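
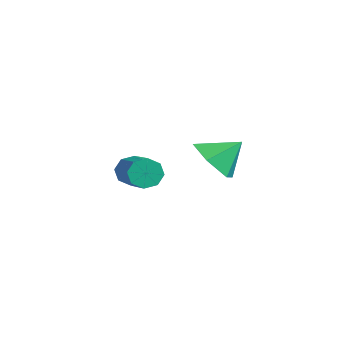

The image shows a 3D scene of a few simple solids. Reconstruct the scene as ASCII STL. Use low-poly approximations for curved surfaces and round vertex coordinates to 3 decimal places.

solid 
facet normal -0.924 0.172 -0.341
outer loop
vertex -0.723 -3.087 -4.269
vertex -0.982 -3.416 -3.733
vertex -0.813 -2.771 -3.865
endloop
endfacet
facet normal 0.341 0.776 -0.531
outer loop
vertex -0.723 -3.087 -4.269
vertex -0.813 -2.771 -3.865
vertex 0.922 -3.395 -3.662
endloop
endfacet
facet normal 0.341 0.775 -0.532
outer loop
vertex 0.922 -3.395 -3.662
vertex -0.813 -2.771 -3.865
vertex 0.832 -3.079 -3.259
endloop
endfacet
facet normal 0.923 -0.173 0.342
outer loop
vertex 0.922 -3.395 -3.662
vertex 0.832 -3.079 -3.259
vertex 0.662 -3.724 -3.127
endloop
endfacet
facet normal -0.924 0.172 -0.341
outer loop
vertex -0.813 -2.771 -3.865
vertex -0.982 -3.416 -3.733
vertex -1.002 -2.833 -3.384
endloop
endfacet
facet normal 0.119 0.978 0.173
outer loop
vertex -0.813 -2.771 -3.865
vertex -1.002 -2.833 -3.384
vertex 0.832 -3.079 -3.259
endloop
endfacet
facet normal 0.119 0.978 0.173
outer loop
vertex 0.832 -3.079 -3.259
vertex -1.002 -2.833 -3.384
vertex 0.643 -3.141 -2.778
endloop
endfacet
facet normal 0.924 -0.174 0.341
outer loop
vertex 0.832 -3.079 -3.259
vertex 0.643 -3.141 -2.778
vertex 0.662 -3.724 -3.127
endloop
endfacet
facet normal -0.924 0.172 -0.341
outer loop
vertex -1.002 -2.833 -3.384
vertex -0.982 -3.416 -3.733
vertex -1.179 -3.236 -3.108
endloop
endfacet
facet normal -0.172 0.607 0.776
outer loop
vertex -1.002 -2.833 -3.384
vertex -1.179 -3.236 -3.108
vertex 0.643 -3.141 -2.778
endloop
endfacet
facet normal -0.172 0.607 0.776
outer loop
vertex 0.643 -3.141 -2.778
vertex -1.179 -3.236 -3.108
vertex 0.466 -3.545 -2.501
endloop
endfacet
facet normal 0.925 -0.173 0.339
outer loop
vertex 0.643 -3.141 -2.778
vertex 0.466 -3.545 -2.501
vertex 0.662 -3.724 -3.127
endloop
endfacet
facet normal -0.924 0.175 -0.341
outer loop
vertex -1.179 -3.236 -3.108
vertex -0.982 -3.416 -3.733
vertex -1.242 -3.745 -3.198
endloop
endfacet
facet normal -0.363 -0.118 0.924
outer loop
vertex -1.179 -3.236 -3.108
vertex -1.242 -3.745 -3.198
vertex 0.466 -3.545 -2.501
endloop
endfacet
facet normal -0.363 -0.119 0.924
outer loop
vertex 0.466 -3.545 -2.501
vertex -1.242 -3.745 -3.198
vertex 0.403 -4.053 -2.591
endloop
endfacet
facet normal 0.924 -0.175 0.339
outer loop
vertex 0.466 -3.545 -2.501
vertex 0.403 -4.053 -2.591
vertex 0.662 -3.724 -3.127
endloop
endfacet
facet normal -0.923 0.173 -0.342
outer loop
vertex -1.242 -3.745 -3.198
vertex -0.982 -3.416 -3.733
vertex -1.152 -4.061 -3.601
endloop
endfacet
facet normal -0.341 -0.775 0.532
outer loop
vertex -1.242 -3.745 -3.198
vertex -1.152 -4.061 -3.601
vertex 0.403 -4.053 -2.591
endloop
endfacet
facet normal -0.341 -0.776 0.531
outer loop
vertex 0.403 -4.053 -2.591
vertex -1.152 -4.061 -3.601
vertex 0.493 -4.369 -2.995
endloop
endfacet
facet normal 0.924 -0.172 0.341
outer loop
vertex 0.403 -4.053 -2.591
vertex 0.493 -4.369 -2.995
vertex 0.662 -3.724 -3.127
endloop
endfacet
facet normal -0.924 0.174 -0.341
outer loop
vertex -1.152 -4.061 -3.601
vertex -0.982 -3.416 -3.733
vertex -0.963 -3.999 -4.082
endloop
endfacet
facet normal -0.119 -0.978 -0.173
outer loop
vertex -1.152 -4.061 -3.601
vertex -0.963 -3.999 -4.082
vertex 0.493 -4.369 -2.995
endloop
endfacet
facet normal -0.119 -0.978 -0.173
outer loop
vertex 0.493 -4.369 -2.995
vertex -0.963 -3.999 -4.082
vertex 0.682 -4.307 -3.476
endloop
endfacet
facet normal 0.924 -0.172 0.341
outer loop
vertex 0.493 -4.369 -2.995
vertex 0.682 -4.307 -3.476
vertex 0.662 -3.724 -3.127
endloop
endfacet
facet normal -0.925 0.173 -0.339
outer loop
vertex -0.963 -3.999 -4.082
vertex -0.982 -3.416 -3.733
vertex -0.786 -3.595 -4.359
endloop
endfacet
facet normal 0.172 -0.607 -0.776
outer loop
vertex -0.963 -3.999 -4.082
vertex -0.786 -3.595 -4.359
vertex 0.682 -4.307 -3.476
endloop
endfacet
facet normal 0.172 -0.607 -0.776
outer loop
vertex 0.682 -4.307 -3.476
vertex -0.786 -3.595 -4.359
vertex 0.859 -3.904 -3.752
endloop
endfacet
facet normal 0.924 -0.172 0.341
outer loop
vertex 0.682 -4.307 -3.476
vertex 0.859 -3.904 -3.752
vertex 0.662 -3.724 -3.127
endloop
endfacet
facet normal -0.924 0.175 -0.339
outer loop
vertex -0.786 -3.595 -4.359
vertex -0.982 -3.416 -3.733
vertex -0.723 -3.087 -4.269
endloop
endfacet
facet normal 0.363 0.119 -0.924
outer loop
vertex -0.786 -3.595 -4.359
vertex -0.723 -3.087 -4.269
vertex 0.859 -3.904 -3.752
endloop
endfacet
facet normal 0.363 0.118 -0.924
outer loop
vertex 0.859 -3.904 -3.752
vertex -0.723 -3.087 -4.269
vertex 0.922 -3.395 -3.662
endloop
endfacet
facet normal 0.924 -0.175 0.341
outer loop
vertex 0.859 -3.904 -3.752
vertex 0.922 -3.395 -3.662
vertex 0.662 -3.724 -3.127
endloop
endfacet
facet normal -0.251 -0.728 -0.638
outer loop
vertex 4.541 -2.697 -1.939
vertex 3.558 -2.68 -1.571
vertex 3.827 -2.065 -2.379
endloop
endfacet
facet normal 0.708 0.688 -0.161
outer loop
vertex 4.541 -2.697 -1.939
vertex 3.827 -2.065 -2.379
vertex 3.882 -1.74 -0.749
endloop
endfacet
facet normal -0.251 -0.728 -0.638
outer loop
vertex 3.827 -2.065 -2.379
vertex 3.558 -2.68 -1.571
vertex 2.844 -2.048 -2.011
endloop
endfacet
facet normal -0.055 0.980 -0.193
outer loop
vertex 3.827 -2.065 -2.379
vertex 2.844 -2.048 -2.011
vertex 3.882 -1.74 -0.749
endloop
endfacet
facet normal -0.252 -0.728 -0.637
outer loop
vertex 2.844 -2.048 -2.011
vertex 3.558 -2.68 -1.571
vertex 2.574 -2.662 -1.203
endloop
endfacet
facet normal -0.618 0.712 0.334
outer loop
vertex 2.844 -2.048 -2.011
vertex 2.574 -2.662 -1.203
vertex 3.882 -1.74 -0.749
endloop
endfacet
facet normal -0.252 -0.728 -0.637
outer loop
vertex 2.574 -2.662 -1.203
vertex 3.558 -2.68 -1.571
vertex 3.288 -3.294 -0.763
endloop
endfacet
facet normal -0.418 0.152 0.896
outer loop
vertex 2.574 -2.662 -1.203
vertex 3.288 -3.294 -0.763
vertex 3.882 -1.74 -0.749
endloop
endfacet
facet normal -0.252 -0.728 -0.637
outer loop
vertex 3.288 -3.294 -0.763
vertex 3.558 -2.68 -1.571
vertex 4.272 -3.312 -1.131
endloop
endfacet
facet normal 0.345 -0.140 0.928
outer loop
vertex 3.288 -3.294 -0.763
vertex 4.272 -3.312 -1.131
vertex 3.882 -1.74 -0.749
endloop
endfacet
facet normal -0.251 -0.728 -0.638
outer loop
vertex 4.272 -3.312 -1.131
vertex 3.558 -2.68 -1.571
vertex 4.541 -2.697 -1.939
endloop
endfacet
facet normal 0.908 0.128 0.400
outer loop
vertex 4.272 -3.312 -1.131
vertex 4.541 -2.697 -1.939
vertex 3.882 -1.74 -0.749
endloop
endfacet

endsolid


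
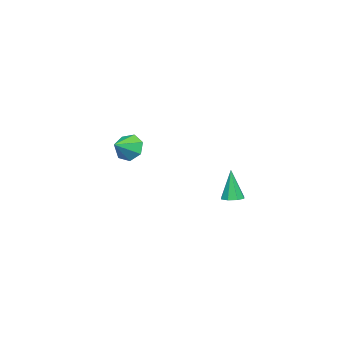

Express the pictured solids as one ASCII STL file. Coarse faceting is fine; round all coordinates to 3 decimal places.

solid 
facet normal 0.113 0.102 -0.988
outer loop
vertex 4.152 2.661 0.802
vertex 3.596 2.676 0.74
vertex 3.995 3.059 0.825
endloop
endfacet
facet normal 0.849 0.310 0.428
outer loop
vertex 4.152 2.661 0.802
vertex 3.995 3.059 0.825
vertex 3.404 2.504 2.4
endloop
endfacet
facet normal 0.113 0.101 -0.988
outer loop
vertex 3.995 3.059 0.825
vertex 3.596 2.676 0.74
vertex 3.604 3.232 0.798
endloop
endfacet
facet normal 0.342 0.839 0.424
outer loop
vertex 3.995 3.059 0.825
vertex 3.604 3.232 0.798
vertex 3.404 2.504 2.4
endloop
endfacet
facet normal 0.113 0.101 -0.988
outer loop
vertex 3.604 3.232 0.798
vertex 3.596 2.676 0.74
vertex 3.208 3.08 0.737
endloop
endfacet
facet normal -0.382 0.858 0.342
outer loop
vertex 3.604 3.232 0.798
vertex 3.208 3.08 0.737
vertex 3.404 2.504 2.4
endloop
endfacet
facet normal 0.114 0.102 -0.988
outer loop
vertex 3.208 3.08 0.737
vertex 3.596 2.676 0.74
vertex 3.039 2.69 0.677
endloop
endfacet
facet normal -0.905 0.357 0.230
outer loop
vertex 3.208 3.08 0.737
vertex 3.039 2.69 0.677
vertex 3.404 2.504 2.4
endloop
endfacet
facet normal 0.114 0.102 -0.988
outer loop
vertex 3.039 2.69 0.677
vertex 3.596 2.676 0.74
vertex 3.197 2.292 0.654
endloop
endfacet
facet normal -0.915 -0.372 0.154
outer loop
vertex 3.039 2.69 0.677
vertex 3.197 2.292 0.654
vertex 3.404 2.504 2.4
endloop
endfacet
facet normal 0.116 0.101 -0.988
outer loop
vertex 3.197 2.292 0.654
vertex 3.596 2.676 0.74
vertex 3.588 2.119 0.682
endloop
endfacet
facet normal -0.409 -0.899 0.158
outer loop
vertex 3.197 2.292 0.654
vertex 3.588 2.119 0.682
vertex 3.404 2.504 2.4
endloop
endfacet
facet normal 0.113 0.101 -0.988
outer loop
vertex 3.588 2.119 0.682
vertex 3.596 2.676 0.74
vertex 3.983 2.272 0.743
endloop
endfacet
facet normal 0.318 -0.917 0.240
outer loop
vertex 3.588 2.119 0.682
vertex 3.983 2.272 0.743
vertex 3.404 2.504 2.4
endloop
endfacet
facet normal 0.113 0.101 -0.988
outer loop
vertex 3.983 2.272 0.743
vertex 3.596 2.676 0.74
vertex 4.152 2.661 0.802
endloop
endfacet
facet normal 0.838 -0.417 0.351
outer loop
vertex 3.983 2.272 0.743
vertex 4.152 2.661 0.802
vertex 3.404 2.504 2.4
endloop
endfacet
facet normal -0.877 0.251 -0.410
outer loop
vertex 1.207 -3.486 1.42
vertex 0.808 -3.711 2.136
vertex 1.125 -2.952 1.922
endloop
endfacet
facet normal 0.868 0.405 -0.289
outer loop
vertex 1.207 -3.486 1.42
vertex 1.125 -2.952 1.922
vertex 1.852 -4.009 2.624
endloop
endfacet
facet normal -0.877 0.251 -0.409
outer loop
vertex 1.125 -2.952 1.922
vertex 0.808 -3.711 2.136
vertex 0.805 -2.989 2.585
endloop
endfacet
facet normal 0.647 0.677 0.350
outer loop
vertex 1.125 -2.952 1.922
vertex 0.805 -2.989 2.585
vertex 1.852 -4.009 2.624
endloop
endfacet
facet normal -0.877 0.251 -0.409
outer loop
vertex 0.805 -2.989 2.585
vertex 0.808 -3.711 2.136
vertex 0.487 -3.57 2.91
endloop
endfacet
facet normal 0.296 0.338 0.893
outer loop
vertex 0.805 -2.989 2.585
vertex 0.487 -3.57 2.91
vertex 1.852 -4.009 2.624
endloop
endfacet
facet normal -0.877 0.251 -0.409
outer loop
vertex 0.487 -3.57 2.91
vertex 0.808 -3.711 2.136
vertex 0.411 -4.257 2.652
endloop
endfacet
facet normal 0.080 -0.358 0.930
outer loop
vertex 0.487 -3.57 2.91
vertex 0.411 -4.257 2.652
vertex 1.852 -4.009 2.624
endloop
endfacet
facet normal -0.877 0.250 -0.410
outer loop
vertex 0.411 -4.257 2.652
vertex 0.808 -3.711 2.136
vertex 0.634 -4.533 2.006
endloop
endfacet
facet normal 0.161 -0.886 0.434
outer loop
vertex 0.411 -4.257 2.652
vertex 0.634 -4.533 2.006
vertex 1.852 -4.009 2.624
endloop
endfacet
facet normal -0.877 0.251 -0.410
outer loop
vertex 0.634 -4.533 2.006
vertex 0.808 -3.711 2.136
vertex 0.989 -4.19 1.457
endloop
endfacet
facet normal 0.478 -0.850 -0.222
outer loop
vertex 0.634 -4.533 2.006
vertex 0.989 -4.19 1.457
vertex 1.852 -4.009 2.624
endloop
endfacet
facet normal -0.877 0.250 -0.410
outer loop
vertex 0.989 -4.19 1.457
vertex 0.808 -3.711 2.136
vertex 1.207 -3.486 1.42
endloop
endfacet
facet normal 0.793 -0.274 -0.544
outer loop
vertex 0.989 -4.19 1.457
vertex 1.207 -3.486 1.42
vertex 1.852 -4.009 2.624
endloop
endfacet

endsolid


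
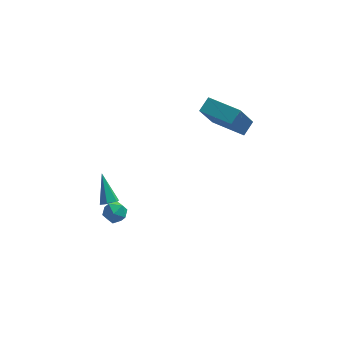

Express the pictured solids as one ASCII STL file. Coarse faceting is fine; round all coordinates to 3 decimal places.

solid 
facet normal -0.493 -0.858 0.144
outer loop
vertex -2.921 -2.659 -2.035
vertex -2.39 -3.027 -2.409
vertex -2.332 -2.936 -1.67
endloop
endfacet
facet normal -0.611 -0.402 0.681
outer loop
vertex -2.921 -2.659 -2.035
vertex -2.332 -2.936 -1.67
vertex -2.591 -2.256 -1.501
endloop
endfacet
facet normal -0.893 0.192 0.407
outer loop
vertex -2.921 -2.659 -2.035
vertex -2.591 -2.256 -1.501
vertex -2.809 -1.928 -2.135
endloop
endfacet
facet normal -0.949 0.105 -0.299
outer loop
vertex -2.921 -2.659 -2.035
vertex -2.809 -1.928 -2.135
vertex -2.685 -2.405 -2.696
endloop
endfacet
facet normal -0.701 -0.545 -0.460
outer loop
vertex -2.921 -2.659 -2.035
vertex -2.685 -2.405 -2.696
vertex -2.39 -3.027 -2.409
endloop
endfacet
facet normal 0.019 -0.234 0.972
outer loop
vertex -2.591 -2.256 -1.501
vertex -2.332 -2.936 -1.67
vertex -1.855 -2.375 -1.544
endloop
endfacet
facet normal 0.211 -0.972 0.103
outer loop
vertex -2.332 -2.936 -1.67
vertex -2.39 -3.027 -2.409
vertex -1.731 -2.852 -2.105
endloop
endfacet
facet normal -0.126 -0.464 -0.877
outer loop
vertex -2.39 -3.027 -2.409
vertex -2.685 -2.405 -2.696
vertex -1.949 -2.524 -2.739
endloop
endfacet
facet normal -0.527 0.586 -0.615
outer loop
vertex -2.685 -2.405 -2.696
vertex -2.809 -1.928 -2.135
vertex -2.208 -1.844 -2.57
endloop
endfacet
facet normal -0.437 0.729 0.527
outer loop
vertex -2.809 -1.928 -2.135
vertex -2.591 -2.256 -1.501
vertex -2.15 -1.753 -1.831
endloop
endfacet
facet normal 0.949 -0.105 0.299
outer loop
vertex -1.619 -2.121 -2.205
vertex -1.855 -2.375 -1.544
vertex -1.731 -2.852 -2.105
endloop
endfacet
facet normal 0.893 -0.192 -0.407
outer loop
vertex -1.619 -2.121 -2.205
vertex -1.731 -2.852 -2.105
vertex -1.949 -2.524 -2.739
endloop
endfacet
facet normal 0.611 0.402 -0.681
outer loop
vertex -1.619 -2.121 -2.205
vertex -1.949 -2.524 -2.739
vertex -2.208 -1.844 -2.57
endloop
endfacet
facet normal 0.493 0.858 -0.144
outer loop
vertex -1.619 -2.121 -2.205
vertex -2.208 -1.844 -2.57
vertex -2.15 -1.753 -1.831
endloop
endfacet
facet normal 0.701 0.545 0.460
outer loop
vertex -1.619 -2.121 -2.205
vertex -2.15 -1.753 -1.831
vertex -1.855 -2.375 -1.544
endloop
endfacet
facet normal 0.527 -0.586 0.615
outer loop
vertex -1.731 -2.852 -2.105
vertex -1.855 -2.375 -1.544
vertex -2.332 -2.936 -1.67
endloop
endfacet
facet normal 0.437 -0.729 -0.527
outer loop
vertex -1.949 -2.524 -2.739
vertex -1.731 -2.852 -2.105
vertex -2.39 -3.027 -2.409
endloop
endfacet
facet normal -0.019 0.234 -0.972
outer loop
vertex -2.208 -1.844 -2.57
vertex -1.949 -2.524 -2.739
vertex -2.685 -2.405 -2.696
endloop
endfacet
facet normal -0.211 0.972 -0.103
outer loop
vertex -2.15 -1.753 -1.831
vertex -2.208 -1.844 -2.57
vertex -2.809 -1.928 -2.135
endloop
endfacet
facet normal 0.126 0.464 0.877
outer loop
vertex -1.855 -2.375 -1.544
vertex -2.15 -1.753 -1.831
vertex -2.591 -2.256 -1.501
endloop
endfacet
facet normal -0.345 -0.393 0.853
outer loop
vertex 4.345 -0.122 4.248
vertex 2.75 1.147 4.188
vertex 3.842 -0.779 3.742
endloop
endfacet
facet normal 0.782 -0.622 0.030
outer loop
vertex 4.59 0.073 1.892
vertex 4.345 -0.122 4.248
vertex 3.842 -0.779 3.742
endloop
endfacet
facet normal -0.345 -0.393 0.853
outer loop
vertex 3.842 -0.779 3.742
vertex 2.75 1.147 4.188
vertex 2.246 0.491 3.682
endloop
endfacet
facet normal -0.519 -0.677 -0.522
outer loop
vertex 2.246 0.491 3.682
vertex 4.59 0.073 1.892
vertex 3.842 -0.779 3.742
endloop
endfacet
facet normal 0.519 0.677 0.522
outer loop
vertex 4.345 -0.122 4.248
vertex 3.498 1.999 2.338
vertex 2.75 1.147 4.188
endloop
endfacet
facet normal 0.781 -0.623 0.030
outer loop
vertex 5.094 0.729 2.398
vertex 4.345 -0.122 4.248
vertex 4.59 0.073 1.892
endloop
endfacet
facet normal 0.519 0.677 0.522
outer loop
vertex 5.094 0.729 2.398
vertex 3.498 1.999 2.338
vertex 4.345 -0.122 4.248
endloop
endfacet
facet normal -0.782 0.623 -0.029
outer loop
vertex 2.75 1.147 4.188
vertex 3.498 1.999 2.338
vertex 2.246 0.491 3.682
endloop
endfacet
facet normal -0.519 -0.677 -0.522
outer loop
vertex 2.995 1.342 1.832
vertex 4.59 0.073 1.892
vertex 2.246 0.491 3.682
endloop
endfacet
facet normal -0.782 0.622 -0.030
outer loop
vertex 2.246 0.491 3.682
vertex 3.498 1.999 2.338
vertex 2.995 1.342 1.832
endloop
endfacet
facet normal 0.345 0.393 -0.853
outer loop
vertex 2.995 1.342 1.832
vertex 5.094 0.729 2.398
vertex 4.59 0.073 1.892
endloop
endfacet
facet normal 0.345 0.393 -0.853
outer loop
vertex 3.498 1.999 2.338
vertex 5.094 0.729 2.398
vertex 2.995 1.342 1.832
endloop
endfacet
facet normal 0.198 -0.642 -0.740
outer loop
vertex -2.067 0.593 -4.293
vertex -2.581 0.4 -4.263
vertex -2.464 0.821 -4.597
endloop
endfacet
facet normal 0.594 0.782 -0.190
outer loop
vertex -2.067 0.593 -4.293
vertex -2.464 0.821 -4.597
vertex -2.959 1.62 -2.857
endloop
endfacet
facet normal 0.201 -0.642 -0.740
outer loop
vertex -2.464 0.821 -4.597
vertex -2.581 0.4 -4.263
vertex -2.978 0.627 -4.568
endloop
endfacet
facet normal -0.335 0.817 -0.470
outer loop
vertex -2.464 0.821 -4.597
vertex -2.978 0.627 -4.568
vertex -2.959 1.62 -2.857
endloop
endfacet
facet normal 0.200 -0.643 -0.739
outer loop
vertex -2.978 0.627 -4.568
vertex -2.581 0.4 -4.263
vertex -3.095 0.206 -4.233
endloop
endfacet
facet normal -0.976 0.192 -0.100
outer loop
vertex -2.978 0.627 -4.568
vertex -3.095 0.206 -4.233
vertex -2.959 1.62 -2.857
endloop
endfacet
facet normal 0.199 -0.642 -0.740
outer loop
vertex -3.095 0.206 -4.233
vertex -2.581 0.4 -4.263
vertex -2.697 -0.021 -3.929
endloop
endfacet
facet normal -0.689 -0.470 0.551
outer loop
vertex -3.095 0.206 -4.233
vertex -2.697 -0.021 -3.929
vertex -2.959 1.62 -2.857
endloop
endfacet
facet normal 0.198 -0.642 -0.741
outer loop
vertex -2.697 -0.021 -3.929
vertex -2.581 0.4 -4.263
vertex -2.183 0.172 -3.959
endloop
endfacet
facet normal 0.238 -0.504 0.830
outer loop
vertex -2.697 -0.021 -3.929
vertex -2.183 0.172 -3.959
vertex -2.959 1.62 -2.857
endloop
endfacet
facet normal 0.198 -0.642 -0.741
outer loop
vertex -2.183 0.172 -3.959
vertex -2.581 0.4 -4.263
vertex -2.067 0.593 -4.293
endloop
endfacet
facet normal 0.880 0.122 0.459
outer loop
vertex -2.183 0.172 -3.959
vertex -2.067 0.593 -4.293
vertex -2.959 1.62 -2.857
endloop
endfacet

endsolid


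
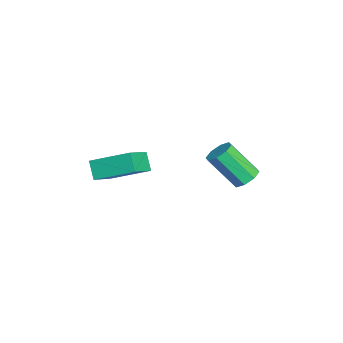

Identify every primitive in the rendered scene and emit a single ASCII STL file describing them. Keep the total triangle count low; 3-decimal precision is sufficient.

solid 
facet normal -0.604 -0.228 0.764
outer loop
vertex 0.252 -3.137 -0.396
vertex 0.653 -1.27 0.478
vertex -1.04 -2.474 -1.22
endloop
endfacet
facet normal -0.191 -0.889 -0.416
outer loop
vertex -0.393 -2.23 -2.038
vertex 0.252 -3.137 -0.396
vertex -1.04 -2.474 -1.22
endloop
endfacet
facet normal -0.604 -0.227 0.764
outer loop
vertex -1.04 -2.474 -1.22
vertex 0.653 -1.27 0.478
vertex -0.639 -0.606 -0.347
endloop
endfacet
facet normal -0.774 0.397 -0.494
outer loop
vertex -0.639 -0.606 -0.347
vertex -0.393 -2.23 -2.038
vertex -1.04 -2.474 -1.22
endloop
endfacet
facet normal 0.774 -0.397 0.494
outer loop
vertex 0.252 -3.137 -0.396
vertex 1.3 -1.026 -0.34
vertex 0.653 -1.27 0.478
endloop
endfacet
facet normal -0.191 -0.889 -0.416
outer loop
vertex 0.899 -2.894 -1.213
vertex 0.252 -3.137 -0.396
vertex -0.393 -2.23 -2.038
endloop
endfacet
facet normal 0.773 -0.397 0.494
outer loop
vertex 0.899 -2.894 -1.213
vertex 1.3 -1.026 -0.34
vertex 0.252 -3.137 -0.396
endloop
endfacet
facet normal 0.191 0.889 0.416
outer loop
vertex 0.653 -1.27 0.478
vertex 1.3 -1.026 -0.34
vertex -0.639 -0.606 -0.347
endloop
endfacet
facet normal -0.773 0.397 -0.494
outer loop
vertex 0.008 -0.363 -1.164
vertex -0.393 -2.23 -2.038
vertex -0.639 -0.606 -0.347
endloop
endfacet
facet normal 0.191 0.889 0.416
outer loop
vertex -0.639 -0.606 -0.347
vertex 1.3 -1.026 -0.34
vertex 0.008 -0.363 -1.164
endloop
endfacet
facet normal 0.604 0.228 -0.763
outer loop
vertex 0.008 -0.363 -1.164
vertex 0.899 -2.894 -1.213
vertex -0.393 -2.23 -2.038
endloop
endfacet
facet normal 0.604 0.227 -0.764
outer loop
vertex 1.3 -1.026 -0.34
vertex 0.899 -2.894 -1.213
vertex 0.008 -0.363 -1.164
endloop
endfacet
facet normal 0.141 0.624 -0.768
outer loop
vertex -2.314 4.348 -3.237
vertex -2.87 3.989 -3.631
vertex -2.846 4.584 -3.143
endloop
endfacet
facet normal 0.407 0.670 0.621
outer loop
vertex -2.314 4.348 -3.237
vertex -2.846 4.584 -3.143
vertex -2.614 3.01 -1.595
endloop
endfacet
facet normal 0.407 0.670 0.621
outer loop
vertex -2.614 3.01 -1.595
vertex -2.846 4.584 -3.143
vertex -3.146 3.245 -1.5
endloop
endfacet
facet normal -0.140 -0.626 0.767
outer loop
vertex -2.614 3.01 -1.595
vertex -3.146 3.245 -1.5
vertex -3.17 2.651 -1.989
endloop
endfacet
facet normal 0.140 0.625 -0.768
outer loop
vertex -2.846 4.584 -3.143
vertex -2.87 3.989 -3.631
vertex -3.391 4.471 -3.334
endloop
endfacet
facet normal -0.350 0.756 0.552
outer loop
vertex -2.846 4.584 -3.143
vertex -3.391 4.471 -3.334
vertex -3.146 3.245 -1.5
endloop
endfacet
facet normal -0.349 0.757 0.553
outer loop
vertex -3.146 3.245 -1.5
vertex -3.391 4.471 -3.334
vertex -3.692 3.133 -1.691
endloop
endfacet
facet normal -0.140 -0.626 0.767
outer loop
vertex -3.146 3.245 -1.5
vertex -3.692 3.133 -1.691
vertex -3.17 2.651 -1.989
endloop
endfacet
facet normal 0.141 0.625 -0.768
outer loop
vertex -3.391 4.471 -3.334
vertex -2.87 3.989 -3.631
vertex -3.632 4.076 -3.7
endloop
endfacet
facet normal -0.902 0.401 0.161
outer loop
vertex -3.391 4.471 -3.334
vertex -3.632 4.076 -3.7
vertex -3.692 3.133 -1.691
endloop
endfacet
facet normal -0.903 0.400 0.161
outer loop
vertex -3.692 3.133 -1.691
vertex -3.632 4.076 -3.7
vertex -3.932 2.738 -2.057
endloop
endfacet
facet normal -0.140 -0.626 0.767
outer loop
vertex -3.692 3.133 -1.691
vertex -3.932 2.738 -2.057
vertex -3.17 2.651 -1.989
endloop
endfacet
facet normal 0.141 0.625 -0.768
outer loop
vertex -3.632 4.076 -3.7
vertex -2.87 3.989 -3.631
vertex -3.426 3.63 -4.025
endloop
endfacet
facet normal -0.926 -0.191 -0.325
outer loop
vertex -3.632 4.076 -3.7
vertex -3.426 3.63 -4.025
vertex -3.932 2.738 -2.057
endloop
endfacet
facet normal -0.926 -0.191 -0.325
outer loop
vertex -3.932 2.738 -2.057
vertex -3.426 3.63 -4.025
vertex -3.726 2.292 -2.383
endloop
endfacet
facet normal -0.140 -0.626 0.767
outer loop
vertex -3.932 2.738 -2.057
vertex -3.726 2.292 -2.383
vertex -3.17 2.651 -1.989
endloop
endfacet
facet normal 0.140 0.626 -0.767
outer loop
vertex -3.426 3.63 -4.025
vertex -2.87 3.989 -3.631
vertex -2.894 3.395 -4.12
endloop
endfacet
facet normal -0.407 -0.670 -0.621
outer loop
vertex -3.426 3.63 -4.025
vertex -2.894 3.395 -4.12
vertex -3.726 2.292 -2.383
endloop
endfacet
facet normal -0.407 -0.670 -0.621
outer loop
vertex -3.726 2.292 -2.383
vertex -2.894 3.395 -4.12
vertex -3.194 2.056 -2.477
endloop
endfacet
facet normal -0.141 -0.624 0.768
outer loop
vertex -3.726 2.292 -2.383
vertex -3.194 2.056 -2.477
vertex -3.17 2.651 -1.989
endloop
endfacet
facet normal 0.140 0.626 -0.767
outer loop
vertex -2.894 3.395 -4.12
vertex -2.87 3.989 -3.631
vertex -2.348 3.507 -3.929
endloop
endfacet
facet normal 0.349 -0.757 -0.553
outer loop
vertex -2.894 3.395 -4.12
vertex -2.348 3.507 -3.929
vertex -3.194 2.056 -2.477
endloop
endfacet
facet normal 0.350 -0.757 -0.552
outer loop
vertex -3.194 2.056 -2.477
vertex -2.348 3.507 -3.929
vertex -2.649 2.169 -2.286
endloop
endfacet
facet normal -0.140 -0.625 0.768
outer loop
vertex -3.194 2.056 -2.477
vertex -2.649 2.169 -2.286
vertex -3.17 2.651 -1.989
endloop
endfacet
facet normal 0.140 0.626 -0.767
outer loop
vertex -2.348 3.507 -3.929
vertex -2.87 3.989 -3.631
vertex -2.108 3.902 -3.563
endloop
endfacet
facet normal 0.902 -0.400 -0.160
outer loop
vertex -2.348 3.507 -3.929
vertex -2.108 3.902 -3.563
vertex -2.649 2.169 -2.286
endloop
endfacet
facet normal 0.902 -0.401 -0.162
outer loop
vertex -2.649 2.169 -2.286
vertex -2.108 3.902 -3.563
vertex -2.408 2.564 -1.92
endloop
endfacet
facet normal -0.141 -0.625 0.768
outer loop
vertex -2.649 2.169 -2.286
vertex -2.408 2.564 -1.92
vertex -3.17 2.651 -1.989
endloop
endfacet
facet normal 0.140 0.626 -0.767
outer loop
vertex -2.108 3.902 -3.563
vertex -2.87 3.989 -3.631
vertex -2.314 4.348 -3.237
endloop
endfacet
facet normal 0.926 0.191 0.324
outer loop
vertex -2.108 3.902 -3.563
vertex -2.314 4.348 -3.237
vertex -2.408 2.564 -1.92
endloop
endfacet
facet normal 0.926 0.191 0.325
outer loop
vertex -2.408 2.564 -1.92
vertex -2.314 4.348 -3.237
vertex -2.614 3.01 -1.595
endloop
endfacet
facet normal -0.141 -0.625 0.768
outer loop
vertex -2.408 2.564 -1.92
vertex -2.614 3.01 -1.595
vertex -3.17 2.651 -1.989
endloop
endfacet

endsolid


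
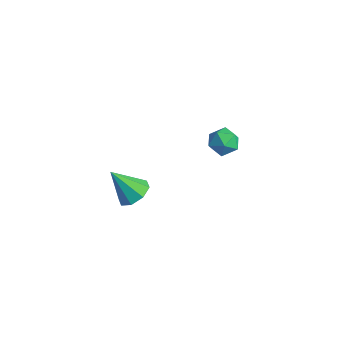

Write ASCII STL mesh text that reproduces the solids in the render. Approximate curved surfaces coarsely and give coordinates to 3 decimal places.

solid 
facet normal -0.727 0.004 0.686
outer loop
vertex 0.217 -0.744 2.626
vertex -0.036 -1.321 2.361
vertex 0.433 -1.349 2.858
endloop
endfacet
facet normal -0.135 0.313 0.940
outer loop
vertex 0.217 -0.744 2.626
vertex 0.433 -1.349 2.858
vertex 0.881 -0.843 2.754
endloop
endfacet
facet normal 0.029 0.859 0.511
outer loop
vertex 0.217 -0.744 2.626
vertex 0.881 -0.843 2.754
vertex 0.689 -0.503 2.194
endloop
endfacet
facet normal -0.459 0.888 -0.006
outer loop
vertex 0.217 -0.744 2.626
vertex 0.689 -0.503 2.194
vertex 0.122 -0.798 1.951
endloop
endfacet
facet normal -0.927 0.360 0.102
outer loop
vertex 0.217 -0.744 2.626
vertex 0.122 -0.798 1.951
vertex -0.036 -1.321 2.361
endloop
endfacet
facet normal 0.395 -0.164 0.904
outer loop
vertex 0.881 -0.843 2.754
vertex 0.433 -1.349 2.858
vertex 1.038 -1.482 2.569
endloop
endfacet
facet normal -0.563 -0.663 0.493
outer loop
vertex 0.433 -1.349 2.858
vertex -0.036 -1.321 2.361
vertex 0.471 -1.777 2.326
endloop
endfacet
facet normal -0.887 -0.087 -0.453
outer loop
vertex -0.036 -1.321 2.361
vertex 0.122 -0.798 1.951
vertex 0.279 -1.437 1.766
endloop
endfacet
facet normal -0.131 0.768 -0.627
outer loop
vertex 0.122 -0.798 1.951
vertex 0.689 -0.503 2.194
vertex 0.727 -0.931 1.662
endloop
endfacet
facet normal 0.662 0.720 0.210
outer loop
vertex 0.689 -0.503 2.194
vertex 0.881 -0.843 2.754
vertex 1.196 -0.959 2.159
endloop
endfacet
facet normal 0.459 -0.888 0.006
outer loop
vertex 0.943 -1.536 1.894
vertex 1.038 -1.482 2.569
vertex 0.471 -1.777 2.326
endloop
endfacet
facet normal -0.029 -0.859 -0.511
outer loop
vertex 0.943 -1.536 1.894
vertex 0.471 -1.777 2.326
vertex 0.279 -1.437 1.766
endloop
endfacet
facet normal 0.135 -0.313 -0.940
outer loop
vertex 0.943 -1.536 1.894
vertex 0.279 -1.437 1.766
vertex 0.727 -0.931 1.662
endloop
endfacet
facet normal 0.727 -0.004 -0.686
outer loop
vertex 0.943 -1.536 1.894
vertex 0.727 -0.931 1.662
vertex 1.196 -0.959 2.159
endloop
endfacet
facet normal 0.927 -0.360 -0.102
outer loop
vertex 0.943 -1.536 1.894
vertex 1.196 -0.959 2.159
vertex 1.038 -1.482 2.569
endloop
endfacet
facet normal 0.131 -0.768 0.627
outer loop
vertex 0.471 -1.777 2.326
vertex 1.038 -1.482 2.569
vertex 0.433 -1.349 2.858
endloop
endfacet
facet normal -0.662 -0.720 -0.210
outer loop
vertex 0.279 -1.437 1.766
vertex 0.471 -1.777 2.326
vertex -0.036 -1.321 2.361
endloop
endfacet
facet normal -0.395 0.164 -0.904
outer loop
vertex 0.727 -0.931 1.662
vertex 0.279 -1.437 1.766
vertex 0.122 -0.798 1.951
endloop
endfacet
facet normal 0.563 0.663 -0.493
outer loop
vertex 1.196 -0.959 2.159
vertex 0.727 -0.931 1.662
vertex 0.689 -0.503 2.194
endloop
endfacet
facet normal 0.887 0.087 0.453
outer loop
vertex 1.038 -1.482 2.569
vertex 1.196 -0.959 2.159
vertex 0.881 -0.843 2.754
endloop
endfacet
facet normal 0.443 0.394 -0.805
outer loop
vertex -2.436 -2.646 -2.811
vertex -3.122 -2.571 -3.152
vertex -2.689 -2.126 -2.696
endloop
endfacet
facet normal 0.534 0.073 0.842
outer loop
vertex -2.436 -2.646 -2.811
vertex -2.689 -2.126 -2.696
vertex -3.818 -3.189 -1.888
endloop
endfacet
facet normal 0.444 0.393 -0.805
outer loop
vertex -2.689 -2.126 -2.696
vertex -3.122 -2.571 -3.152
vertex -3.196 -1.867 -2.849
endloop
endfacet
facet normal 0.046 0.573 0.818
outer loop
vertex -2.689 -2.126 -2.696
vertex -3.196 -1.867 -2.849
vertex -3.818 -3.189 -1.888
endloop
endfacet
facet normal 0.444 0.393 -0.805
outer loop
vertex -3.196 -1.867 -2.849
vertex -3.122 -2.571 -3.152
vertex -3.659 -2.02 -3.179
endloop
endfacet
facet normal -0.575 0.641 0.509
outer loop
vertex -3.196 -1.867 -2.849
vertex -3.659 -2.02 -3.179
vertex -3.818 -3.189 -1.888
endloop
endfacet
facet normal 0.443 0.393 -0.806
outer loop
vertex -3.659 -2.02 -3.179
vertex -3.122 -2.571 -3.152
vertex -3.808 -2.496 -3.493
endloop
endfacet
facet normal -0.966 0.239 0.097
outer loop
vertex -3.659 -2.02 -3.179
vertex -3.808 -2.496 -3.493
vertex -3.818 -3.189 -1.888
endloop
endfacet
facet normal 0.443 0.394 -0.805
outer loop
vertex -3.808 -2.496 -3.493
vertex -3.122 -2.571 -3.152
vertex -3.555 -3.016 -3.608
endloop
endfacet
facet normal -0.900 -0.398 -0.178
outer loop
vertex -3.808 -2.496 -3.493
vertex -3.555 -3.016 -3.608
vertex -3.818 -3.189 -1.888
endloop
endfacet
facet normal 0.443 0.394 -0.805
outer loop
vertex -3.555 -3.016 -3.608
vertex -3.122 -2.571 -3.152
vertex -3.048 -3.275 -3.456
endloop
endfacet
facet normal -0.413 -0.898 -0.153
outer loop
vertex -3.555 -3.016 -3.608
vertex -3.048 -3.275 -3.456
vertex -3.818 -3.189 -1.888
endloop
endfacet
facet normal 0.445 0.394 -0.804
outer loop
vertex -3.048 -3.275 -3.456
vertex -3.122 -2.571 -3.152
vertex -2.585 -3.122 -3.125
endloop
endfacet
facet normal 0.208 -0.966 0.155
outer loop
vertex -3.048 -3.275 -3.456
vertex -2.585 -3.122 -3.125
vertex -3.818 -3.189 -1.888
endloop
endfacet
facet normal 0.443 0.393 -0.806
outer loop
vertex -2.585 -3.122 -3.125
vertex -3.122 -2.571 -3.152
vertex -2.436 -2.646 -2.811
endloop
endfacet
facet normal 0.601 -0.563 0.568
outer loop
vertex -2.585 -3.122 -3.125
vertex -2.436 -2.646 -2.811
vertex -3.818 -3.189 -1.888
endloop
endfacet

endsolid


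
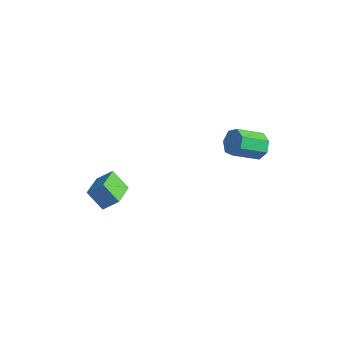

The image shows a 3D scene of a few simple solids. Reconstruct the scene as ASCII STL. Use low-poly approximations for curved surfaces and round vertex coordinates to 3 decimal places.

solid 
facet normal -0.613 -0.420 -0.669
outer loop
vertex -2.694 -1.036 -1.225
vertex -3.093 0.023 -1.525
vertex -1.975 -0.964 -1.93
endloop
endfacet
facet normal 0.341 -0.905 0.255
outer loop
vertex -1.447 -0.603 -1.355
vertex -2.694 -1.036 -1.225
vertex -1.975 -0.964 -1.93
endloop
endfacet
facet normal -0.613 -0.420 -0.669
outer loop
vertex -1.975 -0.964 -1.93
vertex -3.093 0.023 -1.525
vertex -2.373 0.094 -2.23
endloop
endfacet
facet normal 0.712 0.070 -0.698
outer loop
vertex -2.373 0.094 -2.23
vertex -1.447 -0.603 -1.355
vertex -1.975 -0.964 -1.93
endloop
endfacet
facet normal -0.712 -0.071 0.698
outer loop
vertex -2.694 -1.036 -1.225
vertex -2.565 0.384 -0.95
vertex -3.093 0.023 -1.525
endloop
endfacet
facet normal 0.341 -0.904 0.257
outer loop
vertex -2.167 -0.674 -0.65
vertex -2.694 -1.036 -1.225
vertex -1.447 -0.603 -1.355
endloop
endfacet
facet normal -0.713 -0.070 0.698
outer loop
vertex -2.167 -0.674 -0.65
vertex -2.565 0.384 -0.95
vertex -2.694 -1.036 -1.225
endloop
endfacet
facet normal -0.340 0.905 -0.256
outer loop
vertex -3.093 0.023 -1.525
vertex -2.565 0.384 -0.95
vertex -2.373 0.094 -2.23
endloop
endfacet
facet normal 0.713 0.071 -0.698
outer loop
vertex -1.846 0.456 -1.655
vertex -1.447 -0.603 -1.355
vertex -2.373 0.094 -2.23
endloop
endfacet
facet normal -0.342 0.904 -0.256
outer loop
vertex -2.373 0.094 -2.23
vertex -2.565 0.384 -0.95
vertex -1.846 0.456 -1.655
endloop
endfacet
facet normal 0.613 0.420 0.669
outer loop
vertex -1.846 0.456 -1.655
vertex -2.167 -0.674 -0.65
vertex -1.447 -0.603 -1.355
endloop
endfacet
facet normal 0.613 0.420 0.669
outer loop
vertex -2.565 0.384 -0.95
vertex -2.167 -0.674 -0.65
vertex -1.846 0.456 -1.655
endloop
endfacet
facet normal 0.455 0.721 -0.523
outer loop
vertex 3.054 2.216 2.066
vertex 2.747 2.624 2.361
vertex 3.272 2.39 2.495
endloop
endfacet
facet normal 0.782 -0.605 -0.152
outer loop
vertex 3.054 2.216 2.066
vertex 3.272 2.39 2.495
vertex 2.48 1.308 2.724
endloop
endfacet
facet normal 0.782 -0.604 -0.150
outer loop
vertex 2.48 1.308 2.724
vertex 3.272 2.39 2.495
vertex 2.697 1.482 3.154
endloop
endfacet
facet normal -0.456 -0.721 0.522
outer loop
vertex 2.48 1.308 2.724
vertex 2.697 1.482 3.154
vertex 2.173 1.716 3.019
endloop
endfacet
facet normal 0.455 0.722 -0.522
outer loop
vertex 3.272 2.39 2.495
vertex 2.747 2.624 2.361
vertex 3.094 2.74 2.824
endloop
endfacet
facet normal 0.820 -0.111 0.562
outer loop
vertex 3.272 2.39 2.495
vertex 3.094 2.74 2.824
vertex 2.697 1.482 3.154
endloop
endfacet
facet normal 0.820 -0.111 0.561
outer loop
vertex 2.697 1.482 3.154
vertex 3.094 2.74 2.824
vertex 2.52 1.832 3.482
endloop
endfacet
facet normal -0.456 -0.720 0.522
outer loop
vertex 2.697 1.482 3.154
vertex 2.52 1.832 3.482
vertex 2.173 1.716 3.019
endloop
endfacet
facet normal 0.456 0.721 -0.522
outer loop
vertex 3.094 2.74 2.824
vertex 2.747 2.624 2.361
vertex 2.655 3.003 2.804
endloop
endfacet
facet normal 0.240 0.466 0.852
outer loop
vertex 3.094 2.74 2.824
vertex 2.655 3.003 2.804
vertex 2.52 1.832 3.482
endloop
endfacet
facet normal 0.240 0.466 0.852
outer loop
vertex 2.52 1.832 3.482
vertex 2.655 3.003 2.804
vertex 2.081 2.095 3.462
endloop
endfacet
facet normal -0.456 -0.721 0.522
outer loop
vertex 2.52 1.832 3.482
vertex 2.081 2.095 3.462
vertex 2.173 1.716 3.019
endloop
endfacet
facet normal 0.457 0.720 -0.521
outer loop
vertex 2.655 3.003 2.804
vertex 2.747 2.624 2.361
vertex 2.286 2.981 2.45
endloop
endfacet
facet normal -0.521 0.692 0.500
outer loop
vertex 2.655 3.003 2.804
vertex 2.286 2.981 2.45
vertex 2.081 2.095 3.462
endloop
endfacet
facet normal -0.520 0.692 0.501
outer loop
vertex 2.081 2.095 3.462
vertex 2.286 2.981 2.45
vertex 1.711 2.073 3.108
endloop
endfacet
facet normal -0.456 -0.721 0.522
outer loop
vertex 2.081 2.095 3.462
vertex 1.711 2.073 3.108
vertex 2.173 1.716 3.019
endloop
endfacet
facet normal 0.457 0.720 -0.522
outer loop
vertex 2.286 2.981 2.45
vertex 2.747 2.624 2.361
vertex 2.264 2.69 2.029
endloop
endfacet
facet normal -0.889 0.397 -0.228
outer loop
vertex 2.286 2.981 2.45
vertex 2.264 2.69 2.029
vertex 1.711 2.073 3.108
endloop
endfacet
facet normal -0.889 0.397 -0.229
outer loop
vertex 1.711 2.073 3.108
vertex 2.264 2.69 2.029
vertex 1.689 1.782 2.688
endloop
endfacet
facet normal -0.456 -0.720 0.523
outer loop
vertex 1.711 2.073 3.108
vertex 1.689 1.782 2.688
vertex 2.173 1.716 3.019
endloop
endfacet
facet normal 0.457 0.720 -0.522
outer loop
vertex 2.264 2.69 2.029
vertex 2.747 2.624 2.361
vertex 2.606 2.349 1.858
endloop
endfacet
facet normal -0.588 -0.197 -0.784
outer loop
vertex 2.264 2.69 2.029
vertex 2.606 2.349 1.858
vertex 1.689 1.782 2.688
endloop
endfacet
facet normal -0.588 -0.197 -0.784
outer loop
vertex 1.689 1.782 2.688
vertex 2.606 2.349 1.858
vertex 2.031 1.441 2.517
endloop
endfacet
facet normal -0.456 -0.720 0.523
outer loop
vertex 1.689 1.782 2.688
vertex 2.031 1.441 2.517
vertex 2.173 1.716 3.019
endloop
endfacet
facet normal 0.456 0.721 -0.522
outer loop
vertex 2.606 2.349 1.858
vertex 2.747 2.624 2.361
vertex 3.054 2.216 2.066
endloop
endfacet
facet normal 0.157 -0.643 -0.749
outer loop
vertex 2.606 2.349 1.858
vertex 3.054 2.216 2.066
vertex 2.031 1.441 2.517
endloop
endfacet
facet normal 0.156 -0.642 -0.750
outer loop
vertex 2.031 1.441 2.517
vertex 3.054 2.216 2.066
vertex 2.48 1.308 2.724
endloop
endfacet
facet normal -0.455 -0.721 0.523
outer loop
vertex 2.031 1.441 2.517
vertex 2.48 1.308 2.724
vertex 2.173 1.716 3.019
endloop
endfacet

endsolid


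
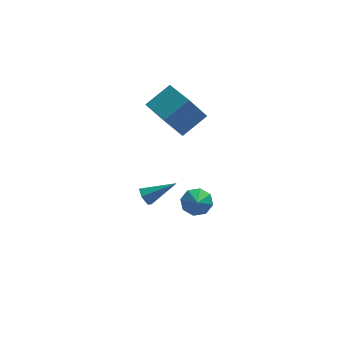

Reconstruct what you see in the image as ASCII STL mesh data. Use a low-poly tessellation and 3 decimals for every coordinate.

solid 
facet normal -0.863 0.011 -0.505
outer loop
vertex 0.252 1.527 -4.474
vertex -0.093 1.711 -3.881
vertex 0.166 2.213 -4.312
endloop
endfacet
facet normal 0.710 0.245 -0.660
outer loop
vertex 0.252 1.527 -4.474
vertex 0.166 2.213 -4.312
vertex 1.753 1.689 -2.799
endloop
endfacet
facet normal -0.862 0.010 -0.507
outer loop
vertex 0.166 2.213 -4.312
vertex -0.093 1.711 -3.881
vertex -0.18 2.397 -3.72
endloop
endfacet
facet normal 0.372 0.925 -0.070
outer loop
vertex 0.166 2.213 -4.312
vertex -0.18 2.397 -3.72
vertex 1.753 1.689 -2.799
endloop
endfacet
facet normal -0.863 0.009 -0.506
outer loop
vertex -0.18 2.397 -3.72
vertex -0.093 1.711 -3.881
vertex -0.438 1.895 -3.289
endloop
endfacet
facet normal -0.099 0.677 0.729
outer loop
vertex -0.18 2.397 -3.72
vertex -0.438 1.895 -3.289
vertex 1.753 1.689 -2.799
endloop
endfacet
facet normal -0.862 0.011 -0.506
outer loop
vertex -0.438 1.895 -3.289
vertex -0.093 1.711 -3.881
vertex -0.352 1.209 -3.451
endloop
endfacet
facet normal -0.234 -0.251 0.939
outer loop
vertex -0.438 1.895 -3.289
vertex -0.352 1.209 -3.451
vertex 1.753 1.689 -2.799
endloop
endfacet
facet normal -0.862 0.010 -0.507
outer loop
vertex -0.352 1.209 -3.451
vertex -0.093 1.711 -3.881
vertex -0.006 1.025 -4.043
endloop
endfacet
facet normal 0.104 -0.931 0.350
outer loop
vertex -0.352 1.209 -3.451
vertex -0.006 1.025 -4.043
vertex 1.753 1.689 -2.799
endloop
endfacet
facet normal -0.863 0.010 -0.505
outer loop
vertex -0.006 1.025 -4.043
vertex -0.093 1.711 -3.881
vertex 0.252 1.527 -4.474
endloop
endfacet
facet normal 0.576 -0.682 -0.450
outer loop
vertex -0.006 1.025 -4.043
vertex 0.252 1.527 -4.474
vertex 1.753 1.689 -2.799
endloop
endfacet
facet normal 0.051 0.776 -0.629
outer loop
vertex 3.283 -3.234 -0.676
vertex 2.389 -3.04 -0.509
vertex 3.199 -2.785 -0.129
endloop
endfacet
facet normal 0.752 -0.448 0.483
outer loop
vertex 3.283 -3.234 -0.676
vertex 3.199 -2.785 -0.129
vertex 2.331 -3.9 0.189
endloop
endfacet
facet normal 0.051 0.775 -0.629
outer loop
vertex 3.199 -2.785 -0.129
vertex 2.389 -3.04 -0.509
vertex 2.64 -2.486 0.194
endloop
endfacet
facet normal 0.456 -0.103 0.884
outer loop
vertex 3.199 -2.785 -0.129
vertex 2.64 -2.486 0.194
vertex 2.331 -3.9 0.189
endloop
endfacet
facet normal 0.052 0.775 -0.630
outer loop
vertex 2.64 -2.486 0.194
vertex 2.389 -3.04 -0.509
vertex 1.934 -2.51 0.106
endloop
endfacet
facet normal -0.124 0.024 0.992
outer loop
vertex 2.64 -2.486 0.194
vertex 1.934 -2.51 0.106
vertex 2.331 -3.9 0.189
endloop
endfacet
facet normal 0.052 0.775 -0.630
outer loop
vertex 1.934 -2.51 0.106
vertex 2.389 -3.04 -0.509
vertex 1.494 -2.845 -0.343
endloop
endfacet
facet normal -0.652 -0.142 0.745
outer loop
vertex 1.934 -2.51 0.106
vertex 1.494 -2.845 -0.343
vertex 2.331 -3.9 0.189
endloop
endfacet
facet normal 0.052 0.775 -0.629
outer loop
vertex 1.494 -2.845 -0.343
vertex 2.389 -3.04 -0.509
vertex 1.579 -3.294 -0.889
endloop
endfacet
facet normal -0.816 -0.503 0.286
outer loop
vertex 1.494 -2.845 -0.343
vertex 1.579 -3.294 -0.889
vertex 2.331 -3.9 0.189
endloop
endfacet
facet normal 0.051 0.776 -0.628
outer loop
vertex 1.579 -3.294 -0.889
vertex 2.389 -3.04 -0.509
vertex 2.137 -3.593 -1.213
endloop
endfacet
facet normal -0.520 -0.847 -0.114
outer loop
vertex 1.579 -3.294 -0.889
vertex 2.137 -3.593 -1.213
vertex 2.331 -3.9 0.189
endloop
endfacet
facet normal 0.053 0.776 -0.628
outer loop
vertex 2.137 -3.593 -1.213
vertex 2.389 -3.04 -0.509
vertex 2.843 -3.569 -1.124
endloop
endfacet
facet normal 0.061 -0.973 -0.222
outer loop
vertex 2.137 -3.593 -1.213
vertex 2.843 -3.569 -1.124
vertex 2.331 -3.9 0.189
endloop
endfacet
facet normal 0.051 0.775 -0.630
outer loop
vertex 2.843 -3.569 -1.124
vertex 2.389 -3.04 -0.509
vertex 3.283 -3.234 -0.676
endloop
endfacet
facet normal 0.589 -0.808 0.026
outer loop
vertex 2.843 -3.569 -1.124
vertex 3.283 -3.234 -0.676
vertex 2.331 -3.9 0.189
endloop
endfacet
facet normal -0.501 -0.201 0.842
outer loop
vertex 2.41 1.095 5.083
vertex 1.51 3.036 5.011
vertex 0.927 0.369 4.026
endloop
endfacet
facet normal 0.420 -0.907 0.033
outer loop
vertex 2.01 0.804 2.209
vertex 2.41 1.095 5.083
vertex 0.927 0.369 4.026
endloop
endfacet
facet normal -0.501 -0.201 0.841
outer loop
vertex 0.927 0.369 4.026
vertex 1.51 3.036 5.011
vertex 0.028 2.309 3.954
endloop
endfacet
facet normal -0.756 -0.370 -0.539
outer loop
vertex 0.028 2.309 3.954
vertex 2.01 0.804 2.209
vertex 0.927 0.369 4.026
endloop
endfacet
facet normal 0.756 0.371 0.539
outer loop
vertex 2.41 1.095 5.083
vertex 2.593 3.471 3.194
vertex 1.51 3.036 5.011
endloop
endfacet
facet normal 0.421 -0.906 0.033
outer loop
vertex 3.492 1.531 3.266
vertex 2.41 1.095 5.083
vertex 2.01 0.804 2.209
endloop
endfacet
facet normal 0.756 0.370 0.539
outer loop
vertex 3.492 1.531 3.266
vertex 2.593 3.471 3.194
vertex 2.41 1.095 5.083
endloop
endfacet
facet normal -0.421 0.907 -0.034
outer loop
vertex 1.51 3.036 5.011
vertex 2.593 3.471 3.194
vertex 0.028 2.309 3.954
endloop
endfacet
facet normal -0.756 -0.371 -0.539
outer loop
vertex 1.11 2.745 2.137
vertex 2.01 0.804 2.209
vertex 0.028 2.309 3.954
endloop
endfacet
facet normal -0.420 0.907 -0.033
outer loop
vertex 0.028 2.309 3.954
vertex 2.593 3.471 3.194
vertex 1.11 2.745 2.137
endloop
endfacet
facet normal 0.501 0.201 -0.841
outer loop
vertex 1.11 2.745 2.137
vertex 3.492 1.531 3.266
vertex 2.01 0.804 2.209
endloop
endfacet
facet normal 0.501 0.201 -0.842
outer loop
vertex 2.593 3.471 3.194
vertex 3.492 1.531 3.266
vertex 1.11 2.745 2.137
endloop
endfacet

endsolid


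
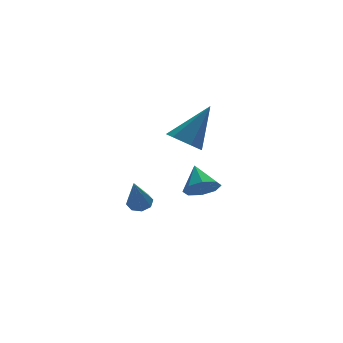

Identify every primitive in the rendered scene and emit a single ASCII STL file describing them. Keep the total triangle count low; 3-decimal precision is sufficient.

solid 
facet normal -0.036 -0.788 -0.615
outer loop
vertex 2.8 -0.823 0.2
vertex 2.398 -0.437 -0.271
vertex 3.113 -0.547 -0.172
endloop
endfacet
facet normal 0.740 0.062 0.669
outer loop
vertex 2.8 -0.823 0.2
vertex 3.113 -0.547 -0.172
vertex 2.442 0.517 0.471
endloop
endfacet
facet normal -0.036 -0.789 -0.613
outer loop
vertex 3.113 -0.547 -0.172
vertex 2.398 -0.437 -0.271
vertex 3.006 -0.207 -0.603
endloop
endfacet
facet normal 0.874 0.462 0.148
outer loop
vertex 3.113 -0.547 -0.172
vertex 3.006 -0.207 -0.603
vertex 2.442 0.517 0.471
endloop
endfacet
facet normal -0.037 -0.789 -0.613
outer loop
vertex 3.006 -0.207 -0.603
vertex 2.398 -0.437 -0.271
vertex 2.543 -0.002 -0.839
endloop
endfacet
facet normal 0.505 0.815 -0.284
outer loop
vertex 3.006 -0.207 -0.603
vertex 2.543 -0.002 -0.839
vertex 2.442 0.517 0.471
endloop
endfacet
facet normal -0.037 -0.789 -0.614
outer loop
vertex 2.543 -0.002 -0.839
vertex 2.398 -0.437 -0.271
vertex 1.995 -0.051 -0.743
endloop
endfacet
facet normal -0.147 0.916 -0.374
outer loop
vertex 2.543 -0.002 -0.839
vertex 1.995 -0.051 -0.743
vertex 2.442 0.517 0.471
endloop
endfacet
facet normal -0.036 -0.789 -0.614
outer loop
vertex 1.995 -0.051 -0.743
vertex 2.398 -0.437 -0.271
vertex 1.683 -0.327 -0.37
endloop
endfacet
facet normal -0.706 0.704 -0.070
outer loop
vertex 1.995 -0.051 -0.743
vertex 1.683 -0.327 -0.37
vertex 2.442 0.517 0.471
endloop
endfacet
facet normal -0.036 -0.788 -0.614
outer loop
vertex 1.683 -0.327 -0.37
vertex 2.398 -0.437 -0.271
vertex 1.789 -0.667 0.06
endloop
endfacet
facet normal -0.839 0.307 0.449
outer loop
vertex 1.683 -0.327 -0.37
vertex 1.789 -0.667 0.06
vertex 2.442 0.517 0.471
endloop
endfacet
facet normal -0.036 -0.788 -0.614
outer loop
vertex 1.789 -0.667 0.06
vertex 2.398 -0.437 -0.271
vertex 2.252 -0.872 0.296
endloop
endfacet
facet normal -0.470 -0.047 0.881
outer loop
vertex 1.789 -0.667 0.06
vertex 2.252 -0.872 0.296
vertex 2.442 0.517 0.471
endloop
endfacet
facet normal -0.037 -0.788 -0.614
outer loop
vertex 2.252 -0.872 0.296
vertex 2.398 -0.437 -0.271
vertex 2.8 -0.823 0.2
endloop
endfacet
facet normal 0.183 -0.148 0.972
outer loop
vertex 2.252 -0.872 0.296
vertex 2.8 -0.823 0.2
vertex 2.442 0.517 0.471
endloop
endfacet
facet normal 0.277 0.475 -0.835
outer loop
vertex 1.982 4.012 -2.954
vertex 1.466 4.139 -3.053
vertex 1.873 4.373 -2.785
endloop
endfacet
facet normal 0.820 -0.020 0.572
outer loop
vertex 1.982 4.012 -2.954
vertex 1.873 4.373 -2.785
vertex 0.954 3.261 -1.507
endloop
endfacet
facet normal 0.277 0.474 -0.835
outer loop
vertex 1.873 4.373 -2.785
vertex 1.466 4.139 -3.053
vertex 1.526 4.597 -2.773
endloop
endfacet
facet normal 0.378 0.546 0.747
outer loop
vertex 1.873 4.373 -2.785
vertex 1.526 4.597 -2.773
vertex 0.954 3.261 -1.507
endloop
endfacet
facet normal 0.278 0.474 -0.835
outer loop
vertex 1.526 4.597 -2.773
vertex 1.466 4.139 -3.053
vertex 1.144 4.553 -2.925
endloop
endfacet
facet normal -0.327 0.720 0.612
outer loop
vertex 1.526 4.597 -2.773
vertex 1.144 4.553 -2.925
vertex 0.954 3.261 -1.507
endloop
endfacet
facet normal 0.278 0.474 -0.836
outer loop
vertex 1.144 4.553 -2.925
vertex 1.466 4.139 -3.053
vertex 0.951 4.266 -3.152
endloop
endfacet
facet normal -0.883 0.400 0.246
outer loop
vertex 1.144 4.553 -2.925
vertex 0.951 4.266 -3.152
vertex 0.954 3.261 -1.507
endloop
endfacet
facet normal 0.278 0.475 -0.835
outer loop
vertex 0.951 4.266 -3.152
vertex 1.466 4.139 -3.053
vertex 1.06 3.905 -3.321
endloop
endfacet
facet normal -0.964 -0.227 -0.137
outer loop
vertex 0.951 4.266 -3.152
vertex 1.06 3.905 -3.321
vertex 0.954 3.261 -1.507
endloop
endfacet
facet normal 0.278 0.475 -0.835
outer loop
vertex 1.06 3.905 -3.321
vertex 1.466 4.139 -3.053
vertex 1.407 3.681 -3.333
endloop
endfacet
facet normal -0.523 -0.793 -0.312
outer loop
vertex 1.06 3.905 -3.321
vertex 1.407 3.681 -3.333
vertex 0.954 3.261 -1.507
endloop
endfacet
facet normal 0.278 0.475 -0.835
outer loop
vertex 1.407 3.681 -3.333
vertex 1.466 4.139 -3.053
vertex 1.789 3.725 -3.181
endloop
endfacet
facet normal 0.182 -0.967 -0.177
outer loop
vertex 1.407 3.681 -3.333
vertex 1.789 3.725 -3.181
vertex 0.954 3.261 -1.507
endloop
endfacet
facet normal 0.277 0.475 -0.836
outer loop
vertex 1.789 3.725 -3.181
vertex 1.466 4.139 -3.053
vertex 1.982 4.012 -2.954
endloop
endfacet
facet normal 0.739 -0.647 0.189
outer loop
vertex 1.789 3.725 -3.181
vertex 1.982 4.012 -2.954
vertex 0.954 3.261 -1.507
endloop
endfacet
facet normal -0.590 -0.183 -0.786
outer loop
vertex 2.796 1.469 0.965
vertex 2.258 1.18 1.436
vertex 2.256 1.931 1.263
endloop
endfacet
facet normal 0.569 0.797 -0.204
outer loop
vertex 2.796 1.469 0.965
vertex 2.256 1.931 1.263
vertex 3.422 1.54 2.984
endloop
endfacet
facet normal -0.590 -0.183 -0.786
outer loop
vertex 2.256 1.931 1.263
vertex 2.258 1.18 1.436
vertex 1.719 1.642 1.733
endloop
endfacet
facet normal -0.196 0.919 0.342
outer loop
vertex 2.256 1.931 1.263
vertex 1.719 1.642 1.733
vertex 3.422 1.54 2.984
endloop
endfacet
facet normal -0.590 -0.183 -0.786
outer loop
vertex 1.719 1.642 1.733
vertex 2.258 1.18 1.436
vertex 1.721 0.892 1.906
endloop
endfacet
facet normal -0.575 0.182 0.798
outer loop
vertex 1.719 1.642 1.733
vertex 1.721 0.892 1.906
vertex 3.422 1.54 2.984
endloop
endfacet
facet normal -0.590 -0.183 -0.786
outer loop
vertex 1.721 0.892 1.906
vertex 2.258 1.18 1.436
vertex 2.261 0.43 1.608
endloop
endfacet
facet normal -0.190 -0.679 0.709
outer loop
vertex 1.721 0.892 1.906
vertex 2.261 0.43 1.608
vertex 3.422 1.54 2.984
endloop
endfacet
facet normal -0.590 -0.183 -0.786
outer loop
vertex 2.261 0.43 1.608
vertex 2.258 1.18 1.436
vertex 2.798 0.718 1.138
endloop
endfacet
facet normal 0.574 -0.803 0.164
outer loop
vertex 2.261 0.43 1.608
vertex 2.798 0.718 1.138
vertex 3.422 1.54 2.984
endloop
endfacet
facet normal -0.590 -0.183 -0.786
outer loop
vertex 2.798 0.718 1.138
vertex 2.258 1.18 1.436
vertex 2.796 1.469 0.965
endloop
endfacet
facet normal 0.954 -0.065 -0.293
outer loop
vertex 2.798 0.718 1.138
vertex 2.796 1.469 0.965
vertex 3.422 1.54 2.984
endloop
endfacet

endsolid


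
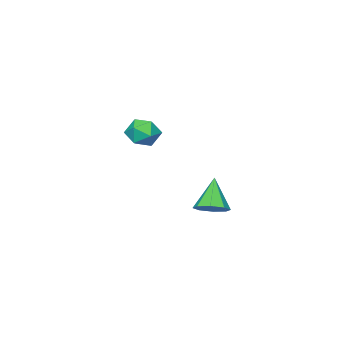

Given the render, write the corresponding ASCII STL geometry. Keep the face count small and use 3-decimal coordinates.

solid 
facet normal -0.645 0.495 -0.583
outer loop
vertex 0.732 -1.044 0.319
vertex 0.21 -1.515 0.497
vertex 0.309 -0.917 0.895
endloop
endfacet
facet normal -0.151 0.936 -0.317
outer loop
vertex 0.732 -1.044 0.319
vertex 0.309 -0.917 0.895
vertex 1.022 -0.789 0.934
endloop
endfacet
facet normal 0.491 0.698 -0.521
outer loop
vertex 0.732 -1.044 0.319
vertex 1.022 -0.789 0.934
vertex 1.363 -1.308 0.56
endloop
endfacet
facet normal 0.394 0.110 -0.912
outer loop
vertex 0.732 -1.044 0.319
vertex 1.363 -1.308 0.56
vertex 0.861 -1.757 0.289
endloop
endfacet
facet normal -0.310 -0.016 -0.951
outer loop
vertex 0.732 -1.044 0.319
vertex 0.861 -1.757 0.289
vertex 0.21 -1.515 0.497
endloop
endfacet
facet normal -0.183 0.900 0.395
outer loop
vertex 1.022 -0.789 0.934
vertex 0.309 -0.917 0.895
vertex 0.679 -1.103 1.491
endloop
endfacet
facet normal -0.982 0.186 -0.035
outer loop
vertex 0.309 -0.917 0.895
vertex 0.21 -1.515 0.497
vertex 0.177 -1.552 1.22
endloop
endfacet
facet normal -0.439 -0.639 -0.631
outer loop
vertex 0.21 -1.515 0.497
vertex 0.861 -1.757 0.289
vertex 0.518 -2.071 0.846
endloop
endfacet
facet normal 0.697 -0.436 -0.569
outer loop
vertex 0.861 -1.757 0.289
vertex 1.363 -1.308 0.56
vertex 1.231 -1.943 0.885
endloop
endfacet
facet normal 0.855 0.515 0.065
outer loop
vertex 1.363 -1.308 0.56
vertex 1.022 -0.789 0.934
vertex 1.33 -1.345 1.283
endloop
endfacet
facet normal -0.394 -0.110 0.912
outer loop
vertex 0.808 -1.816 1.461
vertex 0.679 -1.103 1.491
vertex 0.177 -1.552 1.22
endloop
endfacet
facet normal -0.491 -0.698 0.521
outer loop
vertex 0.808 -1.816 1.461
vertex 0.177 -1.552 1.22
vertex 0.518 -2.071 0.846
endloop
endfacet
facet normal 0.151 -0.936 0.317
outer loop
vertex 0.808 -1.816 1.461
vertex 0.518 -2.071 0.846
vertex 1.231 -1.943 0.885
endloop
endfacet
facet normal 0.645 -0.495 0.583
outer loop
vertex 0.808 -1.816 1.461
vertex 1.231 -1.943 0.885
vertex 1.33 -1.345 1.283
endloop
endfacet
facet normal 0.310 0.016 0.951
outer loop
vertex 0.808 -1.816 1.461
vertex 1.33 -1.345 1.283
vertex 0.679 -1.103 1.491
endloop
endfacet
facet normal -0.697 0.436 0.569
outer loop
vertex 0.177 -1.552 1.22
vertex 0.679 -1.103 1.491
vertex 0.309 -0.917 0.895
endloop
endfacet
facet normal -0.855 -0.515 -0.065
outer loop
vertex 0.518 -2.071 0.846
vertex 0.177 -1.552 1.22
vertex 0.21 -1.515 0.497
endloop
endfacet
facet normal 0.183 -0.900 -0.395
outer loop
vertex 1.231 -1.943 0.885
vertex 0.518 -2.071 0.846
vertex 0.861 -1.757 0.289
endloop
endfacet
facet normal 0.982 -0.186 0.035
outer loop
vertex 1.33 -1.345 1.283
vertex 1.231 -1.943 0.885
vertex 1.363 -1.308 0.56
endloop
endfacet
facet normal 0.439 0.639 0.631
outer loop
vertex 0.679 -1.103 1.491
vertex 1.33 -1.345 1.283
vertex 1.022 -0.789 0.934
endloop
endfacet
facet normal 0.443 0.319 -0.838
outer loop
vertex 2.692 3.065 -0.947
vertex 2.11 3.194 -1.206
vertex 2.54 3.528 -0.851
endloop
endfacet
facet normal 0.599 0.031 0.800
outer loop
vertex 2.692 3.065 -0.947
vertex 2.54 3.528 -0.851
vertex 1.49 2.746 -0.034
endloop
endfacet
facet normal 0.444 0.319 -0.838
outer loop
vertex 2.54 3.528 -0.851
vertex 2.11 3.194 -1.206
vertex 2.136 3.796 -0.963
endloop
endfacet
facet normal 0.173 0.591 0.788
outer loop
vertex 2.54 3.528 -0.851
vertex 2.136 3.796 -0.963
vertex 1.49 2.746 -0.034
endloop
endfacet
facet normal 0.445 0.319 -0.837
outer loop
vertex 2.136 3.796 -0.963
vertex 2.11 3.194 -1.206
vertex 1.717 3.711 -1.218
endloop
endfacet
facet normal -0.457 0.730 0.508
outer loop
vertex 2.136 3.796 -0.963
vertex 1.717 3.711 -1.218
vertex 1.49 2.746 -0.034
endloop
endfacet
facet normal 0.443 0.318 -0.838
outer loop
vertex 1.717 3.711 -1.218
vertex 2.11 3.194 -1.206
vertex 1.528 3.323 -1.465
endloop
endfacet
facet normal -0.921 0.369 0.124
outer loop
vertex 1.717 3.711 -1.218
vertex 1.528 3.323 -1.465
vertex 1.49 2.746 -0.034
endloop
endfacet
facet normal 0.443 0.319 -0.837
outer loop
vertex 1.528 3.323 -1.465
vertex 2.11 3.194 -1.206
vertex 1.681 2.859 -1.561
endloop
endfacet
facet normal -0.949 -0.284 -0.140
outer loop
vertex 1.528 3.323 -1.465
vertex 1.681 2.859 -1.561
vertex 1.49 2.746 -0.034
endloop
endfacet
facet normal 0.444 0.319 -0.837
outer loop
vertex 1.681 2.859 -1.561
vertex 2.11 3.194 -1.206
vertex 2.085 2.591 -1.449
endloop
endfacet
facet normal -0.523 -0.842 -0.128
outer loop
vertex 1.681 2.859 -1.561
vertex 2.085 2.591 -1.449
vertex 1.49 2.746 -0.034
endloop
endfacet
facet normal 0.442 0.319 -0.838
outer loop
vertex 2.085 2.591 -1.449
vertex 2.11 3.194 -1.206
vertex 2.504 2.677 -1.195
endloop
endfacet
facet normal 0.109 -0.982 0.153
outer loop
vertex 2.085 2.591 -1.449
vertex 2.504 2.677 -1.195
vertex 1.49 2.746 -0.034
endloop
endfacet
facet normal 0.444 0.320 -0.837
outer loop
vertex 2.504 2.677 -1.195
vertex 2.11 3.194 -1.206
vertex 2.692 3.065 -0.947
endloop
endfacet
facet normal 0.572 -0.620 0.537
outer loop
vertex 2.504 2.677 -1.195
vertex 2.692 3.065 -0.947
vertex 1.49 2.746 -0.034
endloop
endfacet

endsolid


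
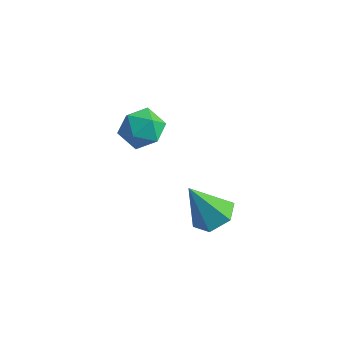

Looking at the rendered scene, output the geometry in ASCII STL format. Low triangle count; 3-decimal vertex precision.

solid 
facet normal -0.060 0.185 0.981
outer loop
vertex -2.787 3.578 2.649
vertex -3.129 2.587 2.815
vertex -2.089 2.8 2.838
endloop
endfacet
facet normal 0.456 0.574 0.680
outer loop
vertex -2.787 3.578 2.649
vertex -2.089 2.8 2.838
vertex -1.886 3.525 2.089
endloop
endfacet
facet normal 0.161 0.973 0.166
outer loop
vertex -2.787 3.578 2.649
vertex -1.886 3.525 2.089
vertex -2.8 3.759 1.603
endloop
endfacet
facet normal -0.538 0.829 0.150
outer loop
vertex -2.787 3.578 2.649
vertex -2.8 3.759 1.603
vertex -3.569 3.179 2.051
endloop
endfacet
facet normal -0.675 0.342 0.654
outer loop
vertex -2.787 3.578 2.649
vertex -3.569 3.179 2.051
vertex -3.129 2.587 2.815
endloop
endfacet
facet normal 0.919 0.128 0.373
outer loop
vertex -1.886 3.525 2.089
vertex -2.089 2.8 2.838
vertex -1.671 2.501 1.909
endloop
endfacet
facet normal 0.084 -0.504 0.860
outer loop
vertex -2.089 2.8 2.838
vertex -3.129 2.587 2.815
vertex -2.44 1.921 2.357
endloop
endfacet
facet normal -0.910 -0.249 0.331
outer loop
vertex -3.129 2.587 2.815
vertex -3.569 3.179 2.051
vertex -3.354 2.155 1.871
endloop
endfacet
facet normal -0.689 0.540 -0.484
outer loop
vertex -3.569 3.179 2.051
vertex -2.8 3.759 1.603
vertex -3.151 2.88 1.122
endloop
endfacet
facet normal 0.441 0.772 -0.458
outer loop
vertex -2.8 3.759 1.603
vertex -1.886 3.525 2.089
vertex -2.111 3.093 1.145
endloop
endfacet
facet normal 0.538 -0.829 -0.150
outer loop
vertex -2.453 2.102 1.311
vertex -1.671 2.501 1.909
vertex -2.44 1.921 2.357
endloop
endfacet
facet normal -0.161 -0.973 -0.166
outer loop
vertex -2.453 2.102 1.311
vertex -2.44 1.921 2.357
vertex -3.354 2.155 1.871
endloop
endfacet
facet normal -0.456 -0.574 -0.680
outer loop
vertex -2.453 2.102 1.311
vertex -3.354 2.155 1.871
vertex -3.151 2.88 1.122
endloop
endfacet
facet normal 0.060 -0.185 -0.981
outer loop
vertex -2.453 2.102 1.311
vertex -3.151 2.88 1.122
vertex -2.111 3.093 1.145
endloop
endfacet
facet normal 0.675 -0.342 -0.654
outer loop
vertex -2.453 2.102 1.311
vertex -2.111 3.093 1.145
vertex -1.671 2.501 1.909
endloop
endfacet
facet normal 0.689 -0.540 0.484
outer loop
vertex -2.44 1.921 2.357
vertex -1.671 2.501 1.909
vertex -2.089 2.8 2.838
endloop
endfacet
facet normal -0.441 -0.772 0.458
outer loop
vertex -3.354 2.155 1.871
vertex -2.44 1.921 2.357
vertex -3.129 2.587 2.815
endloop
endfacet
facet normal -0.919 -0.128 -0.373
outer loop
vertex -3.151 2.88 1.122
vertex -3.354 2.155 1.871
vertex -3.569 3.179 2.051
endloop
endfacet
facet normal -0.084 0.504 -0.860
outer loop
vertex -2.111 3.093 1.145
vertex -3.151 2.88 1.122
vertex -2.8 3.759 1.603
endloop
endfacet
facet normal 0.910 0.249 -0.331
outer loop
vertex -1.671 2.501 1.909
vertex -2.111 3.093 1.145
vertex -1.886 3.525 2.089
endloop
endfacet
facet normal 0.430 0.233 -0.872
outer loop
vertex 3.038 0.133 1.478
vertex 2.178 0.352 1.112
vertex 2.7 1.028 1.55
endloop
endfacet
facet normal 0.601 0.164 0.782
outer loop
vertex 3.038 0.133 1.478
vertex 2.7 1.028 1.55
vertex 1.322 -0.112 2.848
endloop
endfacet
facet normal 0.430 0.233 -0.872
outer loop
vertex 2.7 1.028 1.55
vertex 2.178 0.352 1.112
vertex 1.839 1.247 1.184
endloop
endfacet
facet normal -0.064 0.783 0.619
outer loop
vertex 2.7 1.028 1.55
vertex 1.839 1.247 1.184
vertex 1.322 -0.112 2.848
endloop
endfacet
facet normal 0.430 0.233 -0.872
outer loop
vertex 1.839 1.247 1.184
vertex 2.178 0.352 1.112
vertex 1.318 0.57 0.746
endloop
endfacet
facet normal -0.831 0.528 0.173
outer loop
vertex 1.839 1.247 1.184
vertex 1.318 0.57 0.746
vertex 1.322 -0.112 2.848
endloop
endfacet
facet normal 0.430 0.233 -0.872
outer loop
vertex 1.318 0.57 0.746
vertex 2.178 0.352 1.112
vertex 1.656 -0.325 0.674
endloop
endfacet
facet normal -0.933 -0.343 -0.110
outer loop
vertex 1.318 0.57 0.746
vertex 1.656 -0.325 0.674
vertex 1.322 -0.112 2.848
endloop
endfacet
facet normal 0.430 0.233 -0.872
outer loop
vertex 1.656 -0.325 0.674
vertex 2.178 0.352 1.112
vertex 2.517 -0.544 1.04
endloop
endfacet
facet normal -0.267 -0.962 0.053
outer loop
vertex 1.656 -0.325 0.674
vertex 2.517 -0.544 1.04
vertex 1.322 -0.112 2.848
endloop
endfacet
facet normal 0.430 0.233 -0.872
outer loop
vertex 2.517 -0.544 1.04
vertex 2.178 0.352 1.112
vertex 3.038 0.133 1.478
endloop
endfacet
facet normal 0.500 -0.708 0.499
outer loop
vertex 2.517 -0.544 1.04
vertex 3.038 0.133 1.478
vertex 1.322 -0.112 2.848
endloop
endfacet

endsolid


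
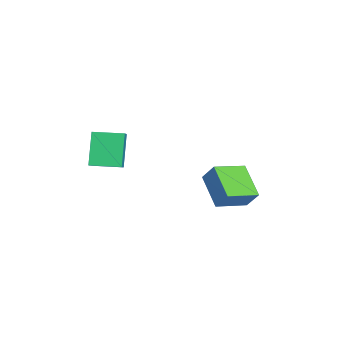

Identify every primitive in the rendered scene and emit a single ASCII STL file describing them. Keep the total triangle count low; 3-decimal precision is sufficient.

solid 
facet normal -0.882 -0.021 -0.472
outer loop
vertex -0.582 -4.158 1.059
vertex -0.598 -2.648 1.022
vertex 0.329 -4.19 -0.642
endloop
endfacet
facet normal 0.011 -1.000 0.025
outer loop
vertex 1.078 -4.172 -0.242
vertex -0.582 -4.158 1.059
vertex 0.329 -4.19 -0.642
endloop
endfacet
facet normal -0.882 -0.021 -0.471
outer loop
vertex 0.329 -4.19 -0.642
vertex -0.598 -2.648 1.022
vertex 0.313 -2.68 -0.68
endloop
endfacet
facet normal 0.471 -0.017 -0.882
outer loop
vertex 0.313 -2.68 -0.68
vertex 1.078 -4.172 -0.242
vertex 0.329 -4.19 -0.642
endloop
endfacet
facet normal -0.471 0.017 0.882
outer loop
vertex -0.582 -4.158 1.059
vertex 0.151 -2.63 1.422
vertex -0.598 -2.648 1.022
endloop
endfacet
facet normal 0.011 -1.000 0.025
outer loop
vertex 0.167 -4.14 1.46
vertex -0.582 -4.158 1.059
vertex 1.078 -4.172 -0.242
endloop
endfacet
facet normal -0.472 0.017 0.881
outer loop
vertex 0.167 -4.14 1.46
vertex 0.151 -2.63 1.422
vertex -0.582 -4.158 1.059
endloop
endfacet
facet normal -0.011 1.000 -0.025
outer loop
vertex -0.598 -2.648 1.022
vertex 0.151 -2.63 1.422
vertex 0.313 -2.68 -0.68
endloop
endfacet
facet normal 0.472 -0.017 -0.881
outer loop
vertex 1.062 -2.662 -0.279
vertex 1.078 -4.172 -0.242
vertex 0.313 -2.68 -0.68
endloop
endfacet
facet normal -0.011 1.000 -0.025
outer loop
vertex 0.313 -2.68 -0.68
vertex 0.151 -2.63 1.422
vertex 1.062 -2.662 -0.279
endloop
endfacet
facet normal 0.882 0.021 0.471
outer loop
vertex 1.062 -2.662 -0.279
vertex 0.167 -4.14 1.46
vertex 1.078 -4.172 -0.242
endloop
endfacet
facet normal 0.882 0.021 0.472
outer loop
vertex 0.151 -2.63 1.422
vertex 0.167 -4.14 1.46
vertex 1.062 -2.662 -0.279
endloop
endfacet
facet normal -0.370 -0.488 -0.790
outer loop
vertex -0.826 0.803 -1.717
vertex -1.822 2.156 -2.086
vertex 0.605 1.548 -2.847
endloop
endfacet
facet normal 0.579 -0.787 0.214
outer loop
vertex 1.042 2.124 -1.914
vertex -0.826 0.803 -1.717
vertex 0.605 1.548 -2.847
endloop
endfacet
facet normal -0.370 -0.488 -0.791
outer loop
vertex 0.605 1.548 -2.847
vertex -1.822 2.156 -2.086
vertex -0.39 2.901 -3.216
endloop
endfacet
facet normal 0.727 0.378 -0.574
outer loop
vertex -0.39 2.901 -3.216
vertex 1.042 2.124 -1.914
vertex 0.605 1.548 -2.847
endloop
endfacet
facet normal -0.726 -0.378 0.574
outer loop
vertex -0.826 0.803 -1.717
vertex -1.385 2.732 -1.153
vertex -1.822 2.156 -2.086
endloop
endfacet
facet normal 0.579 -0.787 0.215
outer loop
vertex -0.39 1.379 -0.784
vertex -0.826 0.803 -1.717
vertex 1.042 2.124 -1.914
endloop
endfacet
facet normal -0.727 -0.378 0.573
outer loop
vertex -0.39 1.379 -0.784
vertex -1.385 2.732 -1.153
vertex -0.826 0.803 -1.717
endloop
endfacet
facet normal -0.579 0.787 -0.215
outer loop
vertex -1.822 2.156 -2.086
vertex -1.385 2.732 -1.153
vertex -0.39 2.901 -3.216
endloop
endfacet
facet normal 0.727 0.379 -0.573
outer loop
vertex 0.046 3.477 -2.283
vertex 1.042 2.124 -1.914
vertex -0.39 2.901 -3.216
endloop
endfacet
facet normal -0.579 0.786 -0.215
outer loop
vertex -0.39 2.901 -3.216
vertex -1.385 2.732 -1.153
vertex 0.046 3.477 -2.283
endloop
endfacet
facet normal 0.370 0.488 0.791
outer loop
vertex 0.046 3.477 -2.283
vertex -0.39 1.379 -0.784
vertex 1.042 2.124 -1.914
endloop
endfacet
facet normal 0.370 0.488 0.791
outer loop
vertex -1.385 2.732 -1.153
vertex -0.39 1.379 -0.784
vertex 0.046 3.477 -2.283
endloop
endfacet

endsolid


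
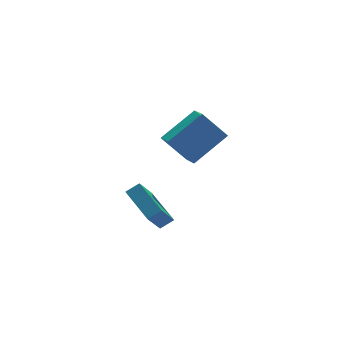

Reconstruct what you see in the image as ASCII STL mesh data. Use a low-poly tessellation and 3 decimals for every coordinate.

solid 
facet normal -0.549 -0.308 0.777
outer loop
vertex 0.638 1.05 -0.428
vertex -0.038 1.169 -0.859
vertex 0.745 -0.933 -1.14
endloop
endfacet
facet normal 0.834 -0.146 0.531
outer loop
vertex 1.678 -0.409 -2.461
vertex 0.638 1.05 -0.428
vertex 0.745 -0.933 -1.14
endloop
endfacet
facet normal -0.549 -0.308 0.777
outer loop
vertex 0.745 -0.933 -1.14
vertex -0.038 1.169 -0.859
vertex 0.069 -0.815 -1.571
endloop
endfacet
facet normal 0.051 -0.940 -0.337
outer loop
vertex 0.069 -0.815 -1.571
vertex 1.678 -0.409 -2.461
vertex 0.745 -0.933 -1.14
endloop
endfacet
facet normal -0.050 0.940 0.338
outer loop
vertex 0.638 1.05 -0.428
vertex 0.895 1.693 -2.18
vertex -0.038 1.169 -0.859
endloop
endfacet
facet normal 0.834 -0.146 0.531
outer loop
vertex 1.571 1.575 -1.749
vertex 0.638 1.05 -0.428
vertex 1.678 -0.409 -2.461
endloop
endfacet
facet normal -0.051 0.940 0.337
outer loop
vertex 1.571 1.575 -1.749
vertex 0.895 1.693 -2.18
vertex 0.638 1.05 -0.428
endloop
endfacet
facet normal -0.834 0.146 -0.532
outer loop
vertex -0.038 1.169 -0.859
vertex 0.895 1.693 -2.18
vertex 0.069 -0.815 -1.571
endloop
endfacet
facet normal 0.050 -0.940 -0.338
outer loop
vertex 1.002 -0.29 -2.892
vertex 1.678 -0.409 -2.461
vertex 0.069 -0.815 -1.571
endloop
endfacet
facet normal -0.834 0.146 -0.531
outer loop
vertex 0.069 -0.815 -1.571
vertex 0.895 1.693 -2.18
vertex 1.002 -0.29 -2.892
endloop
endfacet
facet normal 0.549 0.308 -0.777
outer loop
vertex 1.002 -0.29 -2.892
vertex 1.571 1.575 -1.749
vertex 1.678 -0.409 -2.461
endloop
endfacet
facet normal 0.549 0.309 -0.777
outer loop
vertex 0.895 1.693 -2.18
vertex 1.571 1.575 -1.749
vertex 1.002 -0.29 -2.892
endloop
endfacet
facet normal -0.523 0.413 0.746
outer loop
vertex 0.943 -1.196 3.655
vertex 2.772 -1.078 4.872
vertex 1.177 -0.068 3.195
endloop
endfacet
facet normal -0.831 -0.053 -0.554
outer loop
vertex 2.108 -0.802 1.868
vertex 0.943 -1.196 3.655
vertex 1.177 -0.068 3.195
endloop
endfacet
facet normal -0.523 0.412 0.746
outer loop
vertex 1.177 -0.068 3.195
vertex 2.772 -1.078 4.872
vertex 3.005 0.049 4.413
endloop
endfacet
facet normal 0.189 0.909 -0.371
outer loop
vertex 3.005 0.049 4.413
vertex 2.108 -0.802 1.868
vertex 1.177 -0.068 3.195
endloop
endfacet
facet normal -0.188 -0.909 0.371
outer loop
vertex 0.943 -1.196 3.655
vertex 3.703 -1.812 3.545
vertex 2.772 -1.078 4.872
endloop
endfacet
facet normal -0.831 -0.054 -0.554
outer loop
vertex 1.875 -1.929 2.327
vertex 0.943 -1.196 3.655
vertex 2.108 -0.802 1.868
endloop
endfacet
facet normal -0.188 -0.910 0.370
outer loop
vertex 1.875 -1.929 2.327
vertex 3.703 -1.812 3.545
vertex 0.943 -1.196 3.655
endloop
endfacet
facet normal 0.831 0.054 0.553
outer loop
vertex 2.772 -1.078 4.872
vertex 3.703 -1.812 3.545
vertex 3.005 0.049 4.413
endloop
endfacet
facet normal 0.188 0.910 -0.370
outer loop
vertex 3.937 -0.684 3.085
vertex 2.108 -0.802 1.868
vertex 3.005 0.049 4.413
endloop
endfacet
facet normal 0.831 0.053 0.554
outer loop
vertex 3.005 0.049 4.413
vertex 3.703 -1.812 3.545
vertex 3.937 -0.684 3.085
endloop
endfacet
facet normal 0.523 -0.412 -0.746
outer loop
vertex 3.937 -0.684 3.085
vertex 1.875 -1.929 2.327
vertex 2.108 -0.802 1.868
endloop
endfacet
facet normal 0.523 -0.413 -0.746
outer loop
vertex 3.703 -1.812 3.545
vertex 1.875 -1.929 2.327
vertex 3.937 -0.684 3.085
endloop
endfacet

endsolid


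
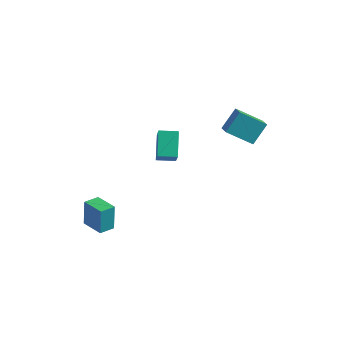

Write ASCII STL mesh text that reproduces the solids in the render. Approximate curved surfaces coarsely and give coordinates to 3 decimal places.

solid 
facet normal -0.648 0.647 -0.401
outer loop
vertex 2.073 1.933 4.772
vertex 3.492 2.696 3.709
vertex 1.753 0.877 3.586
endloop
endfacet
facet normal -0.735 -0.396 0.551
outer loop
vertex 2.408 0.224 3.991
vertex 2.073 1.933 4.772
vertex 1.753 0.877 3.586
endloop
endfacet
facet normal -0.648 0.647 -0.401
outer loop
vertex 1.753 0.877 3.586
vertex 3.492 2.696 3.709
vertex 3.172 1.64 2.523
endloop
endfacet
facet normal -0.198 -0.652 -0.732
outer loop
vertex 3.172 1.64 2.523
vertex 2.408 0.224 3.991
vertex 1.753 0.877 3.586
endloop
endfacet
facet normal 0.198 0.652 0.732
outer loop
vertex 2.073 1.933 4.772
vertex 4.147 2.043 4.114
vertex 3.492 2.696 3.709
endloop
endfacet
facet normal -0.735 -0.396 0.551
outer loop
vertex 2.728 1.28 5.177
vertex 2.073 1.933 4.772
vertex 2.408 0.224 3.991
endloop
endfacet
facet normal 0.198 0.652 0.732
outer loop
vertex 2.728 1.28 5.177
vertex 4.147 2.043 4.114
vertex 2.073 1.933 4.772
endloop
endfacet
facet normal 0.735 0.396 -0.551
outer loop
vertex 3.492 2.696 3.709
vertex 4.147 2.043 4.114
vertex 3.172 1.64 2.523
endloop
endfacet
facet normal -0.198 -0.652 -0.732
outer loop
vertex 3.827 0.987 2.928
vertex 2.408 0.224 3.991
vertex 3.172 1.64 2.523
endloop
endfacet
facet normal 0.735 0.396 -0.551
outer loop
vertex 3.172 1.64 2.523
vertex 4.147 2.043 4.114
vertex 3.827 0.987 2.928
endloop
endfacet
facet normal 0.648 -0.647 0.401
outer loop
vertex 3.827 0.987 2.928
vertex 2.728 1.28 5.177
vertex 2.408 0.224 3.991
endloop
endfacet
facet normal 0.648 -0.647 0.401
outer loop
vertex 4.147 2.043 4.114
vertex 2.728 1.28 5.177
vertex 3.827 0.987 2.928
endloop
endfacet
facet normal -0.845 -0.529 0.076
outer loop
vertex -2.447 0.459 -0.656
vertex -3.176 1.789 0.504
vertex -3.031 1.214 -1.89
endloop
endfacet
facet normal 0.383 -0.696 -0.607
outer loop
vertex -1.984 1.871 -1.984
vertex -2.447 0.459 -0.656
vertex -3.031 1.214 -1.89
endloop
endfacet
facet normal -0.845 -0.530 0.076
outer loop
vertex -3.031 1.214 -1.89
vertex -3.176 1.789 0.504
vertex -3.761 2.544 -0.73
endloop
endfacet
facet normal -0.375 0.484 -0.791
outer loop
vertex -3.761 2.544 -0.73
vertex -1.984 1.871 -1.984
vertex -3.031 1.214 -1.89
endloop
endfacet
facet normal 0.375 -0.484 0.791
outer loop
vertex -2.447 0.459 -0.656
vertex -2.129 2.446 0.41
vertex -3.176 1.789 0.504
endloop
endfacet
facet normal 0.382 -0.697 -0.607
outer loop
vertex -1.399 1.116 -0.75
vertex -2.447 0.459 -0.656
vertex -1.984 1.871 -1.984
endloop
endfacet
facet normal 0.374 -0.484 0.791
outer loop
vertex -1.399 1.116 -0.75
vertex -2.129 2.446 0.41
vertex -2.447 0.459 -0.656
endloop
endfacet
facet normal -0.382 0.696 0.607
outer loop
vertex -3.176 1.789 0.504
vertex -2.129 2.446 0.41
vertex -3.761 2.544 -0.73
endloop
endfacet
facet normal -0.375 0.484 -0.791
outer loop
vertex -2.713 3.201 -0.824
vertex -1.984 1.871 -1.984
vertex -3.761 2.544 -0.73
endloop
endfacet
facet normal -0.382 0.697 0.607
outer loop
vertex -3.761 2.544 -0.73
vertex -2.129 2.446 0.41
vertex -2.713 3.201 -0.824
endloop
endfacet
facet normal 0.845 0.530 -0.076
outer loop
vertex -2.713 3.201 -0.824
vertex -1.399 1.116 -0.75
vertex -1.984 1.871 -1.984
endloop
endfacet
facet normal 0.845 0.530 -0.076
outer loop
vertex -2.129 2.446 0.41
vertex -1.399 1.116 -0.75
vertex -2.713 3.201 -0.824
endloop
endfacet
facet normal -0.942 0.312 -0.119
outer loop
vertex -4.936 -3.904 -2.891
vertex -4.592 -2.923 -3.04
vertex -4.816 -4.217 -4.669
endloop
endfacet
facet normal -0.328 -0.934 0.142
outer loop
vertex -3.308 -4.717 -4.48
vertex -4.936 -3.904 -2.891
vertex -4.816 -4.217 -4.669
endloop
endfacet
facet normal -0.943 0.312 -0.119
outer loop
vertex -4.816 -4.217 -4.669
vertex -4.592 -2.923 -3.04
vertex -4.472 -3.236 -4.819
endloop
endfacet
facet normal 0.066 -0.173 -0.983
outer loop
vertex -4.472 -3.236 -4.819
vertex -3.308 -4.717 -4.48
vertex -4.816 -4.217 -4.669
endloop
endfacet
facet normal -0.066 0.172 0.983
outer loop
vertex -4.936 -3.904 -2.891
vertex -3.084 -3.423 -2.851
vertex -4.592 -2.923 -3.04
endloop
endfacet
facet normal -0.328 -0.934 0.142
outer loop
vertex -3.428 -4.404 -2.701
vertex -4.936 -3.904 -2.891
vertex -3.308 -4.717 -4.48
endloop
endfacet
facet normal -0.066 0.173 0.983
outer loop
vertex -3.428 -4.404 -2.701
vertex -3.084 -3.423 -2.851
vertex -4.936 -3.904 -2.891
endloop
endfacet
facet normal 0.328 0.934 -0.142
outer loop
vertex -4.592 -2.923 -3.04
vertex -3.084 -3.423 -2.851
vertex -4.472 -3.236 -4.819
endloop
endfacet
facet normal 0.067 -0.173 -0.983
outer loop
vertex -2.964 -3.736 -4.629
vertex -3.308 -4.717 -4.48
vertex -4.472 -3.236 -4.819
endloop
endfacet
facet normal 0.328 0.934 -0.142
outer loop
vertex -4.472 -3.236 -4.819
vertex -3.084 -3.423 -2.851
vertex -2.964 -3.736 -4.629
endloop
endfacet
facet normal 0.942 -0.312 0.119
outer loop
vertex -2.964 -3.736 -4.629
vertex -3.428 -4.404 -2.701
vertex -3.308 -4.717 -4.48
endloop
endfacet
facet normal 0.943 -0.312 0.119
outer loop
vertex -3.084 -3.423 -2.851
vertex -3.428 -4.404 -2.701
vertex -2.964 -3.736 -4.629
endloop
endfacet

endsolid
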